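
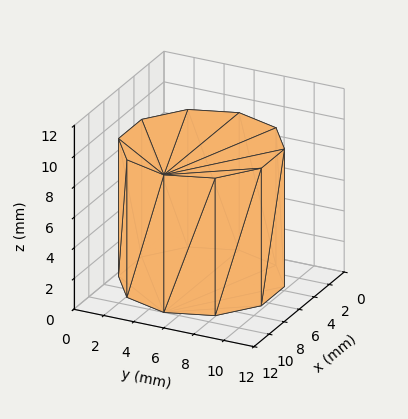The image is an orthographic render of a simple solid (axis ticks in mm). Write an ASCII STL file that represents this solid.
Reading the render: the shape is a regular 10-sided prism (a cylinder approximated with 10 flat sides), circumscribed radius ≈ 5 mm, height ≈ 9 mm (dimensions read to the nearest mm from the axis ticks). For the STL, each face is triangulated and given an outward normal.

solid part
  facet normal 0.0000 0.0000 -1.0000
    outer loop
      vertex 6.545 9.755 0.000
      vertex 9.045 7.939 0.000
      vertex 10.000 5.000 0.000
    endloop
  endfacet
  facet normal 0.0000 0.0000 -1.0000
    outer loop
      vertex 3.455 9.755 0.000
      vertex 6.545 9.755 0.000
      vertex 10.000 5.000 0.000
    endloop
  endfacet
  facet normal 0.0000 0.0000 -1.0000
    outer loop
      vertex 0.955 7.939 0.000
      vertex 3.455 9.755 0.000
      vertex 10.000 5.000 0.000
    endloop
  endfacet
  facet normal 0.0000 0.0000 -1.0000
    outer loop
      vertex 0.000 5.000 0.000
      vertex 0.955 7.939 0.000
      vertex 10.000 5.000 0.000
    endloop
  endfacet
  facet normal 0.0000 0.0000 -1.0000
    outer loop
      vertex 0.955 2.061 0.000
      vertex 0.000 5.000 0.000
      vertex 10.000 5.000 0.000
    endloop
  endfacet
  facet normal 0.0000 0.0000 -1.0000
    outer loop
      vertex 3.455 0.245 0.000
      vertex 0.955 2.061 0.000
      vertex 10.000 5.000 0.000
    endloop
  endfacet
  facet normal 0.0000 0.0000 -1.0000
    outer loop
      vertex 6.545 0.245 0.000
      vertex 3.455 0.245 0.000
      vertex 10.000 5.000 0.000
    endloop
  endfacet
  facet normal 0.0000 0.0000 -1.0000
    outer loop
      vertex 9.045 2.061 0.000
      vertex 6.545 0.245 0.000
      vertex 10.000 5.000 0.000
    endloop
  endfacet
  facet normal 0.0000 0.0000 1.0000
    outer loop
      vertex 10.000 5.000 9.000
      vertex 9.045 7.939 9.000
      vertex 6.545 9.755 9.000
    endloop
  endfacet
  facet normal 0.0000 0.0000 1.0000
    outer loop
      vertex 10.000 5.000 9.000
      vertex 6.545 9.755 9.000
      vertex 3.455 9.755 9.000
    endloop
  endfacet
  facet normal 0.0000 0.0000 1.0000
    outer loop
      vertex 10.000 5.000 9.000
      vertex 3.455 9.755 9.000
      vertex 0.955 7.939 9.000
    endloop
  endfacet
  facet normal 0.0000 0.0000 1.0000
    outer loop
      vertex 10.000 5.000 9.000
      vertex 0.955 7.939 9.000
      vertex 0.000 5.000 9.000
    endloop
  endfacet
  facet normal 0.0000 0.0000 1.0000
    outer loop
      vertex 10.000 5.000 9.000
      vertex 0.000 5.000 9.000
      vertex 0.955 2.061 9.000
    endloop
  endfacet
  facet normal 0.0000 0.0000 1.0000
    outer loop
      vertex 10.000 5.000 9.000
      vertex 0.955 2.061 9.000
      vertex 3.455 0.245 9.000
    endloop
  endfacet
  facet normal 0.0000 0.0000 1.0000
    outer loop
      vertex 10.000 5.000 9.000
      vertex 3.455 0.245 9.000
      vertex 6.545 0.245 9.000
    endloop
  endfacet
  facet normal 0.0000 0.0000 1.0000
    outer loop
      vertex 10.000 5.000 9.000
      vertex 6.545 0.245 9.000
      vertex 9.045 2.061 9.000
    endloop
  endfacet
  facet normal 0.9511 0.3090 0.0000
    outer loop
      vertex 10.000 5.000 0.000
      vertex 9.045 7.939 0.000
      vertex 9.045 7.939 9.000
    endloop
  endfacet
  facet normal 0.9511 0.3090 0.0000
    outer loop
      vertex 10.000 5.000 0.000
      vertex 9.045 7.939 9.000
      vertex 10.000 5.000 9.000
    endloop
  endfacet
  facet normal 0.5877 0.8091 0.0000
    outer loop
      vertex 9.045 7.939 0.000
      vertex 6.545 9.755 0.000
      vertex 6.545 9.755 9.000
    endloop
  endfacet
  facet normal 0.5877 0.8091 0.0000
    outer loop
      vertex 9.045 7.939 0.000
      vertex 6.545 9.755 9.000
      vertex 9.045 7.939 9.000
    endloop
  endfacet
  facet normal 0.0000 1.0000 0.0000
    outer loop
      vertex 6.545 9.755 0.000
      vertex 3.455 9.755 0.000
      vertex 3.455 9.755 9.000
    endloop
  endfacet
  facet normal 0.0000 1.0000 0.0000
    outer loop
      vertex 6.545 9.755 0.000
      vertex 3.455 9.755 9.000
      vertex 6.545 9.755 9.000
    endloop
  endfacet
  facet normal -0.5877 0.8091 0.0000
    outer loop
      vertex 3.455 9.755 0.000
      vertex 0.955 7.939 0.000
      vertex 0.955 7.939 9.000
    endloop
  endfacet
  facet normal -0.5877 0.8091 0.0000
    outer loop
      vertex 3.455 9.755 0.000
      vertex 0.955 7.939 9.000
      vertex 3.455 9.755 9.000
    endloop
  endfacet
  facet normal -0.9511 0.3090 0.0000
    outer loop
      vertex 0.955 7.939 0.000
      vertex 0.000 5.000 0.000
      vertex 0.000 5.000 9.000
    endloop
  endfacet
  facet normal -0.9511 0.3090 0.0000
    outer loop
      vertex 0.955 7.939 0.000
      vertex 0.000 5.000 9.000
      vertex 0.955 7.939 9.000
    endloop
  endfacet
  facet normal -0.9511 -0.3090 0.0000
    outer loop
      vertex 0.000 5.000 0.000
      vertex 0.955 2.061 0.000
      vertex 0.955 2.061 9.000
    endloop
  endfacet
  facet normal -0.9511 -0.3090 0.0000
    outer loop
      vertex 0.000 5.000 0.000
      vertex 0.955 2.061 9.000
      vertex 0.000 5.000 9.000
    endloop
  endfacet
  facet normal -0.5877 -0.8091 0.0000
    outer loop
      vertex 0.955 2.061 0.000
      vertex 3.455 0.245 0.000
      vertex 3.455 0.245 9.000
    endloop
  endfacet
  facet normal -0.5877 -0.8091 0.0000
    outer loop
      vertex 0.955 2.061 0.000
      vertex 3.455 0.245 9.000
      vertex 0.955 2.061 9.000
    endloop
  endfacet
  facet normal 0.0000 -1.0000 0.0000
    outer loop
      vertex 3.455 0.245 0.000
      vertex 6.545 0.245 0.000
      vertex 6.545 0.245 9.000
    endloop
  endfacet
  facet normal 0.0000 -1.0000 0.0000
    outer loop
      vertex 3.455 0.245 0.000
      vertex 6.545 0.245 9.000
      vertex 3.455 0.245 9.000
    endloop
  endfacet
  facet normal 0.5877 -0.8091 0.0000
    outer loop
      vertex 6.545 0.245 0.000
      vertex 9.045 2.061 0.000
      vertex 9.045 2.061 9.000
    endloop
  endfacet
  facet normal 0.5877 -0.8091 0.0000
    outer loop
      vertex 6.545 0.245 0.000
      vertex 9.045 2.061 9.000
      vertex 6.545 0.245 9.000
    endloop
  endfacet
  facet normal 0.9511 -0.3090 0.0000
    outer loop
      vertex 9.045 2.061 0.000
      vertex 10.000 5.000 0.000
      vertex 10.000 5.000 9.000
    endloop
  endfacet
  facet normal 0.9511 -0.3090 0.0000
    outer loop
      vertex 9.045 2.061 0.000
      vertex 10.000 5.000 9.000
      vertex 9.045 2.061 9.000
    endloop
  endfacet
endsolid part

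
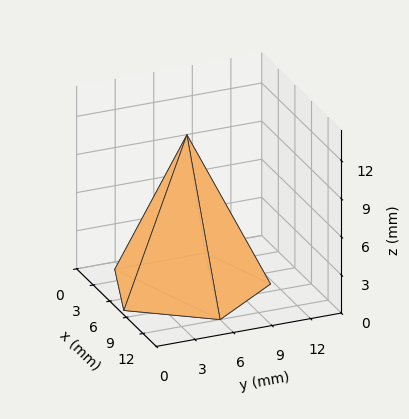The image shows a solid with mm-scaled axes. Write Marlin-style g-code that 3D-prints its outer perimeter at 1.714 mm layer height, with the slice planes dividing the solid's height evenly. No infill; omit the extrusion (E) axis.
Reading the render: the shape is a regular 5-sided pyramid, base circumscribed radius ≈ 6 mm, apex at z ≈ 12 mm (dimensions read to the nearest mm from the axis ticks). For the g-code, the solid's height is divided into equal slices at the stated Δz and each level perimeter traced with G1 moves after a G0 lift.

; perimeter-only toolpath
G21 ; units = mm
G90 ; absolute positioning
G28 ; home
; layer 1
G0 Z1.714
G0 X11.143 Y6.000
G1 X7.589 Y10.891
G1 X1.839 Y9.023
G1 X1.839 Y2.977
G1 X7.589 Y1.109
G1 X11.143 Y6.000
; layer 2
G0 Z3.429
G0 X10.286 Y6.000
G1 X7.324 Y10.076
G1 X2.533 Y8.519
G1 X2.533 Y3.481
G1 X7.324 Y1.924
G1 X10.286 Y6.000
; layer 3
G0 Z5.143
G0 X9.429 Y6.000
G1 X7.059 Y9.261
G1 X3.226 Y8.015
G1 X3.226 Y3.985
G1 X7.059 Y2.739
G1 X9.429 Y6.000
; layer 4
G0 Z6.857
G0 X8.571 Y6.000
G1 X6.795 Y8.445
G1 X3.920 Y7.512
G1 X3.920 Y4.488
G1 X6.795 Y3.555
G1 X8.571 Y6.000
; layer 5
G0 Z8.571
G0 X7.714 Y6.000
G1 X6.530 Y7.630
G1 X4.613 Y7.008
G1 X4.613 Y4.992
G1 X6.530 Y4.370
G1 X7.714 Y6.000
; layer 6
G0 Z10.286
G0 X6.857 Y6.000
G1 X6.265 Y6.815
G1 X5.307 Y6.504
G1 X5.307 Y5.496
G1 X6.265 Y5.185
G1 X6.857 Y6.000
M2 ; end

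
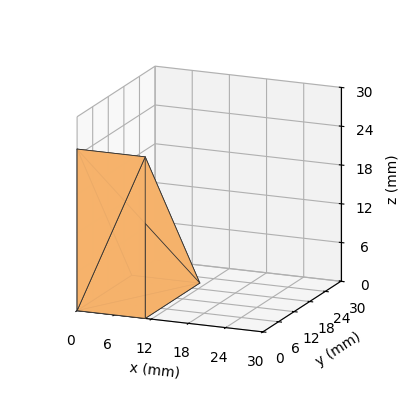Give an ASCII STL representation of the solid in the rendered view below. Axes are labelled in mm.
Reading the render: the shape is a wedge (ramp): 11 × 21 mm base, rising to 25 mm along the y=0 edge and sloping linearly to z=0 at y=21 (dimensions read to the nearest mm from the axis ticks). For the STL, each face is triangulated and given an outward normal.

solid part
  facet normal 0.0000 0.0000 -1.0000
    outer loop
      vertex 11.0 21.0 0.0
      vertex 11.0 0.0 0.0
      vertex 0.0 0.0 0.0
    endloop
  endfacet
  facet normal 0.0000 0.0000 -1.0000
    outer loop
      vertex 0.0 21.0 0.0
      vertex 11.0 21.0 0.0
      vertex 0.0 0.0 0.0
    endloop
  endfacet
  facet normal 0.0000 -1.0000 0.0000
    outer loop
      vertex 0.0 0.0 0.0
      vertex 11.0 0.0 0.0
      vertex 11.0 0.0 25.0
    endloop
  endfacet
  facet normal 0.0000 -1.0000 0.0000
    outer loop
      vertex 0.0 0.0 0.0
      vertex 11.0 0.0 25.0
      vertex 0.0 0.0 25.0
    endloop
  endfacet
  facet normal 0.0000 0.7657 0.6432
    outer loop
      vertex 0.0 0.0 25.0
      vertex 11.0 0.0 25.0
      vertex 11.0 21.0 0.0
    endloop
  endfacet
  facet normal 0.0000 0.7657 0.6432
    outer loop
      vertex 0.0 0.0 25.0
      vertex 11.0 21.0 0.0
      vertex 0.0 21.0 0.0
    endloop
  endfacet
  facet normal -1.0000 0.0000 0.0000
    outer loop
      vertex 0.0 0.0 25.0
      vertex 0.0 21.0 0.0
      vertex 0.0 0.0 0.0
    endloop
  endfacet
  facet normal 1.0000 0.0000 0.0000
    outer loop
      vertex 11.0 0.0 0.0
      vertex 11.0 21.0 0.0
      vertex 11.0 0.0 25.0
    endloop
  endfacet
endsolid part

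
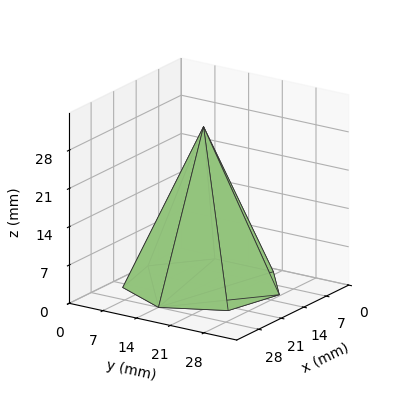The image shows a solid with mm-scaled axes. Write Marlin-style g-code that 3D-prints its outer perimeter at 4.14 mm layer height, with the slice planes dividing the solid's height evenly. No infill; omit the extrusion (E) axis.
Reading the render: the shape is a regular 7-sided pyramid, base circumscribed radius ≈ 14 mm, apex at z ≈ 29 mm (dimensions read to the nearest mm from the axis ticks). For the g-code, the solid's height is divided into equal slices at the stated Δz and each level perimeter traced with G1 moves after a G0 lift.

; perimeter-only toolpath
G21 ; units = mm
G90 ; absolute positioning
G28 ; home
; layer 1
G0 Z4.14
G0 X26.00 Y14.00
G1 X21.48 Y23.39
G1 X11.33 Y25.70
G1 X3.19 Y19.20
G1 X3.19 Y8.80
G1 X11.33 Y2.30
G1 X21.48 Y4.61
G1 X26.00 Y14.00
; layer 2
G0 Z8.29
G0 X24.00 Y14.00
G1 X20.24 Y21.82
G1 X11.77 Y23.75
G1 X4.99 Y18.34
G1 X4.99 Y9.66
G1 X11.77 Y4.25
G1 X20.24 Y6.18
G1 X24.00 Y14.00
; layer 3
G0 Z12.43
G0 X22.00 Y14.00
G1 X18.99 Y20.26
G1 X12.22 Y21.80
G1 X6.79 Y17.47
G1 X6.79 Y10.53
G1 X12.22 Y6.20
G1 X18.99 Y7.74
G1 X22.00 Y14.00
; layer 4
G0 Z16.57
G0 X20.00 Y14.00
G1 X17.74 Y18.69
G1 X12.66 Y19.85
G1 X8.60 Y16.60
G1 X8.60 Y11.40
G1 X12.66 Y8.15
G1 X17.74 Y9.31
G1 X20.00 Y14.00
; layer 5
G0 Z20.71
G0 X18.00 Y14.00
G1 X16.49 Y17.13
G1 X13.11 Y17.90
G1 X10.40 Y15.73
G1 X10.40 Y12.27
G1 X13.11 Y10.10
G1 X16.49 Y10.87
G1 X18.00 Y14.00
; layer 6
G0 Z24.86
G0 X16.00 Y14.00
G1 X15.25 Y15.56
G1 X13.55 Y15.95
G1 X12.20 Y14.87
G1 X12.20 Y13.13
G1 X13.55 Y12.05
G1 X15.25 Y12.44
G1 X16.00 Y14.00
M2 ; end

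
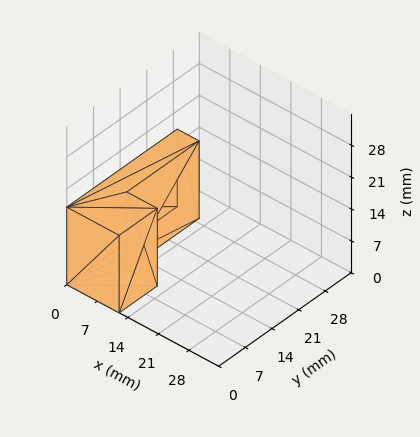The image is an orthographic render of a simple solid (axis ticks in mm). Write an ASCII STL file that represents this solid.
Reading the render: the shape is an L-shaped prism: outer 12 × 29 mm, arm thicknesses ≈ 10 mm (horizontal) and 5 mm (vertical), extruded 17 mm in z (dimensions read to the nearest mm from the axis ticks). For the STL, each face is triangulated and given an outward normal.

solid part
  facet normal 0.0000 0.0000 -1.0000
    outer loop
      vertex 12.0 10.0 0.0
      vertex 12.0 0.0 0.0
      vertex 0.0 0.0 0.0
    endloop
  endfacet
  facet normal 0.0000 0.0000 -1.0000
    outer loop
      vertex 5.0 10.0 0.0
      vertex 12.0 10.0 0.0
      vertex 0.0 0.0 0.0
    endloop
  endfacet
  facet normal 0.0000 0.0000 -1.0000
    outer loop
      vertex 5.0 29.0 0.0
      vertex 5.0 10.0 0.0
      vertex 0.0 0.0 0.0
    endloop
  endfacet
  facet normal 0.0000 0.0000 -1.0000
    outer loop
      vertex 0.0 29.0 0.0
      vertex 5.0 29.0 0.0
      vertex 0.0 0.0 0.0
    endloop
  endfacet
  facet normal 0.0000 0.0000 1.0000
    outer loop
      vertex 0.0 0.0 17.0
      vertex 12.0 0.0 17.0
      vertex 12.0 10.0 17.0
    endloop
  endfacet
  facet normal 0.0000 0.0000 1.0000
    outer loop
      vertex 0.0 0.0 17.0
      vertex 12.0 10.0 17.0
      vertex 5.0 10.0 17.0
    endloop
  endfacet
  facet normal 0.0000 0.0000 1.0000
    outer loop
      vertex 0.0 0.0 17.0
      vertex 5.0 10.0 17.0
      vertex 5.0 29.0 17.0
    endloop
  endfacet
  facet normal 0.0000 0.0000 1.0000
    outer loop
      vertex 0.0 0.0 17.0
      vertex 5.0 29.0 17.0
      vertex 0.0 29.0 17.0
    endloop
  endfacet
  facet normal 0.0000 -1.0000 0.0000
    outer loop
      vertex 0.0 0.0 0.0
      vertex 12.0 0.0 0.0
      vertex 12.0 0.0 17.0
    endloop
  endfacet
  facet normal 0.0000 -1.0000 0.0000
    outer loop
      vertex 0.0 0.0 0.0
      vertex 12.0 0.0 17.0
      vertex 0.0 0.0 17.0
    endloop
  endfacet
  facet normal 1.0000 0.0000 0.0000
    outer loop
      vertex 12.0 0.0 0.0
      vertex 12.0 10.0 0.0
      vertex 12.0 10.0 17.0
    endloop
  endfacet
  facet normal 1.0000 0.0000 0.0000
    outer loop
      vertex 12.0 0.0 0.0
      vertex 12.0 10.0 17.0
      vertex 12.0 0.0 17.0
    endloop
  endfacet
  facet normal 0.0000 1.0000 0.0000
    outer loop
      vertex 12.0 10.0 0.0
      vertex 5.0 10.0 0.0
      vertex 5.0 10.0 17.0
    endloop
  endfacet
  facet normal 0.0000 1.0000 0.0000
    outer loop
      vertex 12.0 10.0 0.0
      vertex 5.0 10.0 17.0
      vertex 12.0 10.0 17.0
    endloop
  endfacet
  facet normal 1.0000 0.0000 0.0000
    outer loop
      vertex 5.0 10.0 0.0
      vertex 5.0 29.0 0.0
      vertex 5.0 29.0 17.0
    endloop
  endfacet
  facet normal 1.0000 0.0000 0.0000
    outer loop
      vertex 5.0 10.0 0.0
      vertex 5.0 29.0 17.0
      vertex 5.0 10.0 17.0
    endloop
  endfacet
  facet normal 0.0000 1.0000 0.0000
    outer loop
      vertex 5.0 29.0 0.0
      vertex 0.0 29.0 0.0
      vertex 0.0 29.0 17.0
    endloop
  endfacet
  facet normal 0.0000 1.0000 0.0000
    outer loop
      vertex 5.0 29.0 0.0
      vertex 0.0 29.0 17.0
      vertex 5.0 29.0 17.0
    endloop
  endfacet
  facet normal -1.0000 0.0000 0.0000
    outer loop
      vertex 0.0 29.0 0.0
      vertex 0.0 0.0 0.0
      vertex 0.0 0.0 17.0
    endloop
  endfacet
  facet normal -1.0000 0.0000 0.0000
    outer loop
      vertex 0.0 29.0 0.0
      vertex 0.0 0.0 17.0
      vertex 0.0 29.0 17.0
    endloop
  endfacet
endsolid part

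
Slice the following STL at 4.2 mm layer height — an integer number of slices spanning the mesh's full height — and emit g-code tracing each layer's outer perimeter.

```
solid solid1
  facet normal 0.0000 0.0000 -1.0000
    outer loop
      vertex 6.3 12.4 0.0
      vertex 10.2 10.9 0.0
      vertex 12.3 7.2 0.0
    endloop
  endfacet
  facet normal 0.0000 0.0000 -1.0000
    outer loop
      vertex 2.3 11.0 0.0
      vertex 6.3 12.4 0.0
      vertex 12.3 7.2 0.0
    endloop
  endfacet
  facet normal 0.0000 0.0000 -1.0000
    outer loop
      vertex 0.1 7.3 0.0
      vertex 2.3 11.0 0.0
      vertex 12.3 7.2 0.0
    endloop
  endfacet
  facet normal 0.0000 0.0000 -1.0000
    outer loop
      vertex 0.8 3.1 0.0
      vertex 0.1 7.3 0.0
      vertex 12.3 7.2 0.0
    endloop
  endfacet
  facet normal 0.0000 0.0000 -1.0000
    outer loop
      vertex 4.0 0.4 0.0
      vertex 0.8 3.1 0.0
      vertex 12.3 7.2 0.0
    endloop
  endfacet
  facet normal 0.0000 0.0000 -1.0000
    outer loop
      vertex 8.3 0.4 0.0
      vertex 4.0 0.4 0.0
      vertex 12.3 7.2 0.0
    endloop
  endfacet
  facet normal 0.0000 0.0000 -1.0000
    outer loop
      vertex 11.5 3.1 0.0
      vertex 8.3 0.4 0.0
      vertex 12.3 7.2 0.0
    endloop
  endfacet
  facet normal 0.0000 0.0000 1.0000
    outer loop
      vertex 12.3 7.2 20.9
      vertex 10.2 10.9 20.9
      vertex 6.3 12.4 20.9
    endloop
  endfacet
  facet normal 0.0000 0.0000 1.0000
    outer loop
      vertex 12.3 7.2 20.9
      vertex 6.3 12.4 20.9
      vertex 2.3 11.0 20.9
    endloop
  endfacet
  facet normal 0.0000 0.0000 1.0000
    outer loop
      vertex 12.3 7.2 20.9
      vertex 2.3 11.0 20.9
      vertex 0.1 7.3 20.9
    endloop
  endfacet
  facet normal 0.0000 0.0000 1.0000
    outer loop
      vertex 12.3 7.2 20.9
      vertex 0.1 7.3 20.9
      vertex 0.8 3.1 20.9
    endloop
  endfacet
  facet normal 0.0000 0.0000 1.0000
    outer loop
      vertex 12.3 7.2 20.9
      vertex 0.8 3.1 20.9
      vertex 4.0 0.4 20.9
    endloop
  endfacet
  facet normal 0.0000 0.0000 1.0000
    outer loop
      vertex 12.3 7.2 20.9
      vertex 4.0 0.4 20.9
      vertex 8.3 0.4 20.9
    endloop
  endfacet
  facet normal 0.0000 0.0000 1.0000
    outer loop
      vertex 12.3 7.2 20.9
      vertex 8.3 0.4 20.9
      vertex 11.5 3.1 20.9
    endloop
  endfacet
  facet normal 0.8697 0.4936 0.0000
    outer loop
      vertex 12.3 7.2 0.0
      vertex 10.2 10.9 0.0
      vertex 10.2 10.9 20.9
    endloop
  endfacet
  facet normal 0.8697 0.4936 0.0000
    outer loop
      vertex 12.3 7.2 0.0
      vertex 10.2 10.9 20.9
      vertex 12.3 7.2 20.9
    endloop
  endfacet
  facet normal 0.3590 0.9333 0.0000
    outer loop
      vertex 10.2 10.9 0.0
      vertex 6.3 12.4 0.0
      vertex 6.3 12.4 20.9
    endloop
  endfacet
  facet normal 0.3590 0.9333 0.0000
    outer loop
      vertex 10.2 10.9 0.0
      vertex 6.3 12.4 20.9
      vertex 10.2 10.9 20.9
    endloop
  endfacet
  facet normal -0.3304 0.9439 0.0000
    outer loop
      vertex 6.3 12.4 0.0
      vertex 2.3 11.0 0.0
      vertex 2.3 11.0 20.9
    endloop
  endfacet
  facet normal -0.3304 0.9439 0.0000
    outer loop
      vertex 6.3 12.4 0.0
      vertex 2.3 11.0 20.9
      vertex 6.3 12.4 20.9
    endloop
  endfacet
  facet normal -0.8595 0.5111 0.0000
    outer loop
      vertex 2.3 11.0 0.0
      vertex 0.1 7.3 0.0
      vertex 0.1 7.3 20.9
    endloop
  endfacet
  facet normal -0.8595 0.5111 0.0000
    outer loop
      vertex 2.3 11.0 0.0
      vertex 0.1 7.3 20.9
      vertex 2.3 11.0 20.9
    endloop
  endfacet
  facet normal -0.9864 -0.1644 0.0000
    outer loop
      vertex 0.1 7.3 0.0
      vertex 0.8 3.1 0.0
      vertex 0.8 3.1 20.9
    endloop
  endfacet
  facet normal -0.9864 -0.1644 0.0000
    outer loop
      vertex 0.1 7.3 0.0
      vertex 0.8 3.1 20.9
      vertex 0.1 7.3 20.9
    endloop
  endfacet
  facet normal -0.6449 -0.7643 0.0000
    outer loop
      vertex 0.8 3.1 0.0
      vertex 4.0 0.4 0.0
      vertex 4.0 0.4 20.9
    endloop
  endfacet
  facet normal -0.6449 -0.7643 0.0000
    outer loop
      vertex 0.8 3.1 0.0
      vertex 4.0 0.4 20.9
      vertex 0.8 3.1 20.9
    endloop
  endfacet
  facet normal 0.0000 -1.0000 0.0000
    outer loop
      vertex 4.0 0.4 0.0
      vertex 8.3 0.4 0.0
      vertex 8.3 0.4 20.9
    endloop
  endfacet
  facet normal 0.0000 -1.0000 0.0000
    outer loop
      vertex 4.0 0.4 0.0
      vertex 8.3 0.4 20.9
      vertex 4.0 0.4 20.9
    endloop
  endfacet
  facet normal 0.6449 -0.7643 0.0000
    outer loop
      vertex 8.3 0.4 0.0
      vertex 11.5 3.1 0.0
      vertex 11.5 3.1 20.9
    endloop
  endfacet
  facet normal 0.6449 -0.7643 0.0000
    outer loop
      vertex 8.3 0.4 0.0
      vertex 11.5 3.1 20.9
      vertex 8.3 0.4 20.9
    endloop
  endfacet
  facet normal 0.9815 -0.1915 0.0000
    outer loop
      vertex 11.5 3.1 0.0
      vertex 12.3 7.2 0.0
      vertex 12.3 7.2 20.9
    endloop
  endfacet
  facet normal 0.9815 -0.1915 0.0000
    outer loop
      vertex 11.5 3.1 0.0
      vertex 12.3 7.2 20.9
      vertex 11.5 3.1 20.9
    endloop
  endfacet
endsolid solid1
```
; perimeter-only toolpath
G21 ; units = mm
G90 ; absolute positioning
G28 ; home
; layer 1
G0 Z4.2
G0 X12.3 Y7.2
G1 X10.2 Y10.9
G1 X6.3 Y12.4
G1 X2.3 Y11.0
G1 X0.1 Y7.3
G1 X0.8 Y3.1
G1 X4.0 Y0.4
G1 X8.3 Y0.4
G1 X11.5 Y3.1
G1 X12.3 Y7.2
; layer 2
G0 Z8.4
G0 X12.3 Y7.2
G1 X10.2 Y10.9
G1 X6.3 Y12.4
G1 X2.3 Y11.0
G1 X0.1 Y7.3
G1 X0.8 Y3.1
G1 X4.0 Y0.4
G1 X8.3 Y0.4
G1 X11.5 Y3.1
G1 X12.3 Y7.2
; layer 3
G0 Z12.5
G0 X12.3 Y7.2
G1 X10.2 Y10.9
G1 X6.3 Y12.4
G1 X2.3 Y11.0
G1 X0.1 Y7.3
G1 X0.8 Y3.1
G1 X4.0 Y0.4
G1 X8.3 Y0.4
G1 X11.5 Y3.1
G1 X12.3 Y7.2
; layer 4
G0 Z16.7
G0 X12.3 Y7.2
G1 X10.2 Y10.9
G1 X6.3 Y12.4
G1 X2.3 Y11.0
G1 X0.1 Y7.3
G1 X0.8 Y3.1
G1 X4.0 Y0.4
G1 X8.3 Y0.4
G1 X11.5 Y3.1
G1 X12.3 Y7.2
; layer 5
G0 Z20.9
G0 X12.3 Y7.2
G1 X10.2 Y10.9
G1 X6.3 Y12.4
G1 X2.3 Y11.0
G1 X0.1 Y7.3
G1 X0.8 Y3.1
G1 X4.0 Y0.4
G1 X8.3 Y0.4
G1 X11.5 Y3.1
G1 X12.3 Y7.2
M2 ; end

The solid is a regular 9-sided prism (a cylinder approximated with 9 flat sides), circumscribed radius ≈ 6.2 mm, height ≈ 20.9 mm. Slicing at Δz = 4.2 mm — 5 equal slices spanning the solid's height, so layer i sits at z = i·h/5 — gives 5 non-empty perimeters. Each is a 9-segment closed polygon; G0 lifts to the layer z and rapids to the start vertex, then G1 traces the edges.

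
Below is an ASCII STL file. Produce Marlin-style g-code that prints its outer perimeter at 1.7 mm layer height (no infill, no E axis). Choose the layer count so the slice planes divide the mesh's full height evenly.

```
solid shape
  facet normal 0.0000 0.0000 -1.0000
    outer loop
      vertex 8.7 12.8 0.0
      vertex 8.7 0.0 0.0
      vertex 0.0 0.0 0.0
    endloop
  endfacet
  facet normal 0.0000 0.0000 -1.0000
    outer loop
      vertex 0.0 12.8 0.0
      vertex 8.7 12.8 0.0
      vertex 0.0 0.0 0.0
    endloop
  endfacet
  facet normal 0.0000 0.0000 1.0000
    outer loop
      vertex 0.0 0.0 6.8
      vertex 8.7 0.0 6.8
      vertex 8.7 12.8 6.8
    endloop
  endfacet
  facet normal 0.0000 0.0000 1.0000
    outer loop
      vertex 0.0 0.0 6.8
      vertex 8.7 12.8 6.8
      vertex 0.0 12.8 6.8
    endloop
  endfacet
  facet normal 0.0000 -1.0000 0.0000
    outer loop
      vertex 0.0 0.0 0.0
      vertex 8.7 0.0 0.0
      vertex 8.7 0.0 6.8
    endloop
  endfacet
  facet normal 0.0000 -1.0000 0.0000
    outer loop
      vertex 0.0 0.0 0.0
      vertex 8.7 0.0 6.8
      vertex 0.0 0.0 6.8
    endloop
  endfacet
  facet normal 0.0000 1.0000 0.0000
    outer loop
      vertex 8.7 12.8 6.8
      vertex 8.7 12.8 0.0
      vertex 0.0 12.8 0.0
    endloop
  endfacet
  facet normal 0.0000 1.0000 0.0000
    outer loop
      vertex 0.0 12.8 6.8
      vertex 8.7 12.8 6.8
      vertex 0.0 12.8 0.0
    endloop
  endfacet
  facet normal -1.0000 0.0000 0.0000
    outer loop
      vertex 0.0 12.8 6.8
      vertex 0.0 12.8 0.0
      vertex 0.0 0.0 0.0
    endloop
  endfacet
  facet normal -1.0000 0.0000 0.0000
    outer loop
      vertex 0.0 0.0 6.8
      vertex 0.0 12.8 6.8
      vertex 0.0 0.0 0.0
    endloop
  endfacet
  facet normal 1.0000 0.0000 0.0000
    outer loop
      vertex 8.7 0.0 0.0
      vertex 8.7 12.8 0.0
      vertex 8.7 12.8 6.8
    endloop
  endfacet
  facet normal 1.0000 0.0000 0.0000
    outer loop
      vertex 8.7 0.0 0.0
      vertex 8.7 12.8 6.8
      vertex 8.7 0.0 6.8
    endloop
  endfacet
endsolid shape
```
; perimeter-only toolpath
G21 ; units = mm
G90 ; absolute positioning
G28 ; home
; layer 1
G0 Z1.7
G0 X0.0 Y0.0
G1 X8.7 Y0.0
G1 X8.7 Y12.8
G1 X0.0 Y12.8
G1 X0.0 Y0.0
; layer 2
G0 Z3.4
G0 X0.0 Y0.0
G1 X8.7 Y0.0
G1 X8.7 Y12.8
G1 X0.0 Y12.8
G1 X0.0 Y0.0
; layer 3
G0 Z5.1
G0 X0.0 Y0.0
G1 X8.7 Y0.0
G1 X8.7 Y12.8
G1 X0.0 Y12.8
G1 X0.0 Y0.0
; layer 4
G0 Z6.8
G0 X0.0 Y0.0
G1 X8.7 Y0.0
G1 X8.7 Y12.8
G1 X0.0 Y12.8
G1 X0.0 Y0.0
M2 ; end

The solid is a rectangular box, roughly 8.7 × 12.8 mm footprint and 6.8 mm tall. Slicing at Δz = 1.7 mm — 4 equal slices spanning the solid's height, so layer i sits at z = i·h/4 — gives 4 non-empty perimeters. Each is a 4-segment closed polygon; G0 lifts to the layer z and rapids to the start vertex, then G1 traces the edges.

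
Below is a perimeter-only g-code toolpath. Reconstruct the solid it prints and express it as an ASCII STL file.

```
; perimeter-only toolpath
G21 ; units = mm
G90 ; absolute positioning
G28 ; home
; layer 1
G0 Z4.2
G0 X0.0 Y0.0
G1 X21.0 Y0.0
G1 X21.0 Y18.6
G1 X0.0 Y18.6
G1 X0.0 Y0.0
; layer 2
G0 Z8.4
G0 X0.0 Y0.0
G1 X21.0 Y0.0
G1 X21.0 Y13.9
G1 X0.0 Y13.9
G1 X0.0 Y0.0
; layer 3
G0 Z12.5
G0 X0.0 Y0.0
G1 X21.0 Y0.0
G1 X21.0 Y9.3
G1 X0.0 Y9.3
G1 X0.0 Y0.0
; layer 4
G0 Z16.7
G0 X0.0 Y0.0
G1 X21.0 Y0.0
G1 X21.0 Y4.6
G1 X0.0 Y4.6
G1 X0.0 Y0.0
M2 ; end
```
solid part
  facet normal 0.0000 0.0000 -1.0000
    outer loop
      vertex 21.0 23.2 0.0
      vertex 21.0 0.0 0.0
      vertex 0.0 0.0 0.0
    endloop
  endfacet
  facet normal 0.0000 0.0000 -1.0000
    outer loop
      vertex 0.0 23.2 0.0
      vertex 21.0 23.2 0.0
      vertex 0.0 0.0 0.0
    endloop
  endfacet
  facet normal 0.0000 -1.0000 0.0000
    outer loop
      vertex 0.0 0.0 0.0
      vertex 21.0 0.0 0.0
      vertex 21.0 0.0 20.9
    endloop
  endfacet
  facet normal 0.0000 -1.0000 0.0000
    outer loop
      vertex 0.0 0.0 0.0
      vertex 21.0 0.0 20.9
      vertex 0.0 0.0 20.9
    endloop
  endfacet
  facet normal 0.0000 0.6693 0.7430
    outer loop
      vertex 0.0 0.0 20.9
      vertex 21.0 0.0 20.9
      vertex 21.0 23.2 0.0
    endloop
  endfacet
  facet normal 0.0000 0.6693 0.7430
    outer loop
      vertex 0.0 0.0 20.9
      vertex 21.0 23.2 0.0
      vertex 0.0 23.2 0.0
    endloop
  endfacet
  facet normal -1.0000 0.0000 0.0000
    outer loop
      vertex 0.0 0.0 20.9
      vertex 0.0 23.2 0.0
      vertex 0.0 0.0 0.0
    endloop
  endfacet
  facet normal 1.0000 0.0000 0.0000
    outer loop
      vertex 21.0 0.0 0.0
      vertex 21.0 23.2 0.0
      vertex 21.0 0.0 20.9
    endloop
  endfacet
endsolid part

The G0 Z moves step by Δz≈4.2 mm. The G1 loops shrink linearly with z, so the solid tapers from its base footprint up to z≈20.9. Closing with a flat bottom cap and the tapered top and triangulating gives 8 facets — a wedge (ramp): 21 × 23.2 mm base, rising to 20.9 mm along the y=0 edge and sloping linearly to z=0 at y=23.2.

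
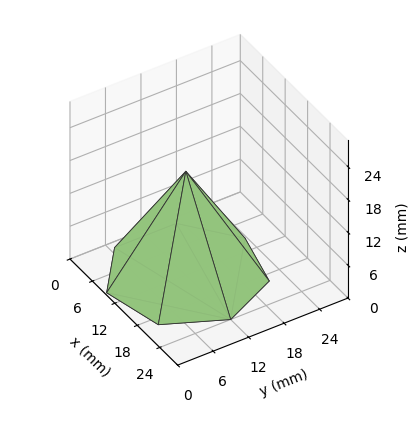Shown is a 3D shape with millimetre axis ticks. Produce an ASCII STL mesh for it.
Reading the render: the shape is a regular 7-sided pyramid, base circumscribed radius ≈ 12 mm, apex at z ≈ 19 mm (dimensions read to the nearest mm from the axis ticks). For the STL, each face is triangulated and given an outward normal.

solid part
  facet normal 0.0000 0.0000 -1.0000
    outer loop
      vertex 9.33 23.70 0.00
      vertex 19.48 21.38 0.00
      vertex 24.00 12.00 0.00
    endloop
  endfacet
  facet normal 0.0000 0.0000 -1.0000
    outer loop
      vertex 1.19 17.21 0.00
      vertex 9.33 23.70 0.00
      vertex 24.00 12.00 0.00
    endloop
  endfacet
  facet normal 0.0000 0.0000 -1.0000
    outer loop
      vertex 1.19 6.79 0.00
      vertex 1.19 17.21 0.00
      vertex 24.00 12.00 0.00
    endloop
  endfacet
  facet normal 0.0000 0.0000 -1.0000
    outer loop
      vertex 9.33 0.30 0.00
      vertex 1.19 6.79 0.00
      vertex 24.00 12.00 0.00
    endloop
  endfacet
  facet normal 0.0000 0.0000 -1.0000
    outer loop
      vertex 19.48 2.62 0.00
      vertex 9.33 0.30 0.00
      vertex 24.00 12.00 0.00
    endloop
  endfacet
  facet normal 0.7830 0.3773 0.4945
    outer loop
      vertex 24.00 12.00 0.00
      vertex 19.48 21.38 0.00
      vertex 12.00 12.00 19.00
    endloop
  endfacet
  facet normal 0.1937 0.8473 0.4945
    outer loop
      vertex 19.48 21.38 0.00
      vertex 9.33 23.70 0.00
      vertex 12.00 12.00 19.00
    endloop
  endfacet
  facet normal -0.5418 0.6796 0.4946
    outer loop
      vertex 9.33 23.70 0.00
      vertex 1.19 17.21 0.00
      vertex 12.00 12.00 19.00
    endloop
  endfacet
  facet normal -0.8692 0.0000 0.4945
    outer loop
      vertex 1.19 17.21 0.00
      vertex 1.19 6.79 0.00
      vertex 12.00 12.00 19.00
    endloop
  endfacet
  facet normal -0.5418 -0.6796 0.4946
    outer loop
      vertex 1.19 6.79 0.00
      vertex 9.33 0.30 0.00
      vertex 12.00 12.00 19.00
    endloop
  endfacet
  facet normal 0.1937 -0.8473 0.4945
    outer loop
      vertex 9.33 0.30 0.00
      vertex 19.48 2.62 0.00
      vertex 12.00 12.00 19.00
    endloop
  endfacet
  facet normal 0.7830 -0.3773 0.4945
    outer loop
      vertex 19.48 2.62 0.00
      vertex 24.00 12.00 0.00
      vertex 12.00 12.00 19.00
    endloop
  endfacet
endsolid part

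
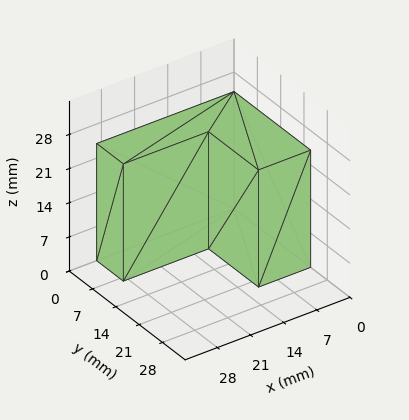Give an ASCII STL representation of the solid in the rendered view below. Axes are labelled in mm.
Reading the render: the shape is an L-shaped prism: outer 29 × 23 mm, arm thicknesses ≈ 8 mm (horizontal) and 11 mm (vertical), extruded 24 mm in z (dimensions read to the nearest mm from the axis ticks). For the STL, each face is triangulated and given an outward normal.

solid part
  facet normal 0.0000 0.0000 -1.0000
    outer loop
      vertex 29.00 8.00 0.00
      vertex 29.00 0.00 0.00
      vertex 0.00 0.00 0.00
    endloop
  endfacet
  facet normal 0.0000 0.0000 -1.0000
    outer loop
      vertex 11.00 8.00 0.00
      vertex 29.00 8.00 0.00
      vertex 0.00 0.00 0.00
    endloop
  endfacet
  facet normal 0.0000 0.0000 -1.0000
    outer loop
      vertex 11.00 23.00 0.00
      vertex 11.00 8.00 0.00
      vertex 0.00 0.00 0.00
    endloop
  endfacet
  facet normal 0.0000 0.0000 -1.0000
    outer loop
      vertex 0.00 23.00 0.00
      vertex 11.00 23.00 0.00
      vertex 0.00 0.00 0.00
    endloop
  endfacet
  facet normal 0.0000 0.0000 1.0000
    outer loop
      vertex 0.00 0.00 24.00
      vertex 29.00 0.00 24.00
      vertex 29.00 8.00 24.00
    endloop
  endfacet
  facet normal 0.0000 0.0000 1.0000
    outer loop
      vertex 0.00 0.00 24.00
      vertex 29.00 8.00 24.00
      vertex 11.00 8.00 24.00
    endloop
  endfacet
  facet normal 0.0000 0.0000 1.0000
    outer loop
      vertex 0.00 0.00 24.00
      vertex 11.00 8.00 24.00
      vertex 11.00 23.00 24.00
    endloop
  endfacet
  facet normal 0.0000 0.0000 1.0000
    outer loop
      vertex 0.00 0.00 24.00
      vertex 11.00 23.00 24.00
      vertex 0.00 23.00 24.00
    endloop
  endfacet
  facet normal 0.0000 -1.0000 0.0000
    outer loop
      vertex 0.00 0.00 0.00
      vertex 29.00 0.00 0.00
      vertex 29.00 0.00 24.00
    endloop
  endfacet
  facet normal 0.0000 -1.0000 0.0000
    outer loop
      vertex 0.00 0.00 0.00
      vertex 29.00 0.00 24.00
      vertex 0.00 0.00 24.00
    endloop
  endfacet
  facet normal 1.0000 0.0000 0.0000
    outer loop
      vertex 29.00 0.00 0.00
      vertex 29.00 8.00 0.00
      vertex 29.00 8.00 24.00
    endloop
  endfacet
  facet normal 1.0000 0.0000 0.0000
    outer loop
      vertex 29.00 0.00 0.00
      vertex 29.00 8.00 24.00
      vertex 29.00 0.00 24.00
    endloop
  endfacet
  facet normal 0.0000 1.0000 0.0000
    outer loop
      vertex 29.00 8.00 0.00
      vertex 11.00 8.00 0.00
      vertex 11.00 8.00 24.00
    endloop
  endfacet
  facet normal 0.0000 1.0000 0.0000
    outer loop
      vertex 29.00 8.00 0.00
      vertex 11.00 8.00 24.00
      vertex 29.00 8.00 24.00
    endloop
  endfacet
  facet normal 1.0000 0.0000 0.0000
    outer loop
      vertex 11.00 8.00 0.00
      vertex 11.00 23.00 0.00
      vertex 11.00 23.00 24.00
    endloop
  endfacet
  facet normal 1.0000 0.0000 0.0000
    outer loop
      vertex 11.00 8.00 0.00
      vertex 11.00 23.00 24.00
      vertex 11.00 8.00 24.00
    endloop
  endfacet
  facet normal 0.0000 1.0000 0.0000
    outer loop
      vertex 11.00 23.00 0.00
      vertex 0.00 23.00 0.00
      vertex 0.00 23.00 24.00
    endloop
  endfacet
  facet normal 0.0000 1.0000 0.0000
    outer loop
      vertex 11.00 23.00 0.00
      vertex 0.00 23.00 24.00
      vertex 11.00 23.00 24.00
    endloop
  endfacet
  facet normal -1.0000 0.0000 0.0000
    outer loop
      vertex 0.00 23.00 0.00
      vertex 0.00 0.00 0.00
      vertex 0.00 0.00 24.00
    endloop
  endfacet
  facet normal -1.0000 0.0000 0.0000
    outer loop
      vertex 0.00 23.00 0.00
      vertex 0.00 0.00 24.00
      vertex 0.00 23.00 24.00
    endloop
  endfacet
endsolid part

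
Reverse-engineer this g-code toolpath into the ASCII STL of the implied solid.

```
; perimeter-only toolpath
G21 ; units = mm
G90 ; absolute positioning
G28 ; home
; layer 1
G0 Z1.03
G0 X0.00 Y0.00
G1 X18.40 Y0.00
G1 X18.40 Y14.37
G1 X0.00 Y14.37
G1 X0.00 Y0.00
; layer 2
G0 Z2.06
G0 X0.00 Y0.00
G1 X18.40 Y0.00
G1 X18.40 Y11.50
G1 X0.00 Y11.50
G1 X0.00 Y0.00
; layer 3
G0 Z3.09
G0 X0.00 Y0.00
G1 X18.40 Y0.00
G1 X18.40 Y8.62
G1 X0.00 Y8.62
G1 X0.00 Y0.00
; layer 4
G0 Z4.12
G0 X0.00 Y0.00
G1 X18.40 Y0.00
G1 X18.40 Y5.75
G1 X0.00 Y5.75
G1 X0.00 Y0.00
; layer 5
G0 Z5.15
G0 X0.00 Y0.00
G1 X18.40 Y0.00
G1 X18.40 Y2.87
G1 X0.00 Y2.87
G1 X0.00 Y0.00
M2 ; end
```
solid part
  facet normal 0.0000 0.0000 -1.0000
    outer loop
      vertex 18.40 17.25 0.00
      vertex 18.40 0.00 0.00
      vertex 0.00 0.00 0.00
    endloop
  endfacet
  facet normal 0.0000 0.0000 -1.0000
    outer loop
      vertex 0.00 17.25 0.00
      vertex 18.40 17.25 0.00
      vertex 0.00 0.00 0.00
    endloop
  endfacet
  facet normal 0.0000 -1.0000 0.0000
    outer loop
      vertex 0.00 0.00 0.00
      vertex 18.40 0.00 0.00
      vertex 18.40 0.00 6.18
    endloop
  endfacet
  facet normal 0.0000 -1.0000 0.0000
    outer loop
      vertex 0.00 0.00 0.00
      vertex 18.40 0.00 6.18
      vertex 0.00 0.00 6.18
    endloop
  endfacet
  facet normal 0.0000 0.3373 0.9414
    outer loop
      vertex 0.00 0.00 6.18
      vertex 18.40 0.00 6.18
      vertex 18.40 17.25 0.00
    endloop
  endfacet
  facet normal 0.0000 0.3373 0.9414
    outer loop
      vertex 0.00 0.00 6.18
      vertex 18.40 17.25 0.00
      vertex 0.00 17.25 0.00
    endloop
  endfacet
  facet normal -1.0000 0.0000 0.0000
    outer loop
      vertex 0.00 0.00 6.18
      vertex 0.00 17.25 0.00
      vertex 0.00 0.00 0.00
    endloop
  endfacet
  facet normal 1.0000 0.0000 0.0000
    outer loop
      vertex 18.40 0.00 0.00
      vertex 18.40 17.25 0.00
      vertex 18.40 0.00 6.18
    endloop
  endfacet
endsolid part

The G0 Z moves step by Δz≈1.03 mm. The G1 loops shrink linearly with z, so the solid tapers from its base footprint up to z≈6.18. Closing with a flat bottom cap and the tapered top and triangulating gives 8 facets — a wedge (ramp): 18.4 × 17.2 mm base, rising to 6.18 mm along the y=0 edge and sloping linearly to z=0 at y=17.2.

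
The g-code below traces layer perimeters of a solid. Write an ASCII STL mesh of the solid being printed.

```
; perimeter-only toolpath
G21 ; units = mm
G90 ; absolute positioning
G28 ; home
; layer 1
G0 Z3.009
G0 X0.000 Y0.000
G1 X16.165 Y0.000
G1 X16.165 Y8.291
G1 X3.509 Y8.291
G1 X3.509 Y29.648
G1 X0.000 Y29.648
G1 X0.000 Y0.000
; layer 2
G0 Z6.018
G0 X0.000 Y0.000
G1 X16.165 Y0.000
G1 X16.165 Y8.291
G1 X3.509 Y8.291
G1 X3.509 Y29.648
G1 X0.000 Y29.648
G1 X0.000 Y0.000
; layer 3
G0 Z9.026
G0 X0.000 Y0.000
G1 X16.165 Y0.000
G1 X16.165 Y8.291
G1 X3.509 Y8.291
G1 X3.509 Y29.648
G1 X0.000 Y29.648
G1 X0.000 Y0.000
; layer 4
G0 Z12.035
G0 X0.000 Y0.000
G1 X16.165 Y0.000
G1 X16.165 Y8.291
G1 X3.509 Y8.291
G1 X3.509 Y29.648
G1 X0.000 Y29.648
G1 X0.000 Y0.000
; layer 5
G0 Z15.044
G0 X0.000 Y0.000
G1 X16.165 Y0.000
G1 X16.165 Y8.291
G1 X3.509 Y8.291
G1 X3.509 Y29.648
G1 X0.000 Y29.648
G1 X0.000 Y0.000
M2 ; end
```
solid part
  facet normal 0.0000 0.0000 -1.0000
    outer loop
      vertex 16.165 8.291 0.000
      vertex 16.165 0.000 0.000
      vertex 0.000 0.000 0.000
    endloop
  endfacet
  facet normal 0.0000 0.0000 -1.0000
    outer loop
      vertex 3.509 8.291 0.000
      vertex 16.165 8.291 0.000
      vertex 0.000 0.000 0.000
    endloop
  endfacet
  facet normal 0.0000 0.0000 -1.0000
    outer loop
      vertex 3.509 29.648 0.000
      vertex 3.509 8.291 0.000
      vertex 0.000 0.000 0.000
    endloop
  endfacet
  facet normal 0.0000 0.0000 -1.0000
    outer loop
      vertex 0.000 29.648 0.000
      vertex 3.509 29.648 0.000
      vertex 0.000 0.000 0.000
    endloop
  endfacet
  facet normal 0.0000 0.0000 1.0000
    outer loop
      vertex 0.000 0.000 15.044
      vertex 16.165 0.000 15.044
      vertex 16.165 8.291 15.044
    endloop
  endfacet
  facet normal 0.0000 0.0000 1.0000
    outer loop
      vertex 0.000 0.000 15.044
      vertex 16.165 8.291 15.044
      vertex 3.509 8.291 15.044
    endloop
  endfacet
  facet normal 0.0000 0.0000 1.0000
    outer loop
      vertex 0.000 0.000 15.044
      vertex 3.509 8.291 15.044
      vertex 3.509 29.648 15.044
    endloop
  endfacet
  facet normal 0.0000 0.0000 1.0000
    outer loop
      vertex 0.000 0.000 15.044
      vertex 3.509 29.648 15.044
      vertex 0.000 29.648 15.044
    endloop
  endfacet
  facet normal 0.0000 -1.0000 0.0000
    outer loop
      vertex 0.000 0.000 0.000
      vertex 16.165 0.000 0.000
      vertex 16.165 0.000 15.044
    endloop
  endfacet
  facet normal 0.0000 -1.0000 0.0000
    outer loop
      vertex 0.000 0.000 0.000
      vertex 16.165 0.000 15.044
      vertex 0.000 0.000 15.044
    endloop
  endfacet
  facet normal 1.0000 0.0000 0.0000
    outer loop
      vertex 16.165 0.000 0.000
      vertex 16.165 8.291 0.000
      vertex 16.165 8.291 15.044
    endloop
  endfacet
  facet normal 1.0000 0.0000 0.0000
    outer loop
      vertex 16.165 0.000 0.000
      vertex 16.165 8.291 15.044
      vertex 16.165 0.000 15.044
    endloop
  endfacet
  facet normal 0.0000 1.0000 0.0000
    outer loop
      vertex 16.165 8.291 0.000
      vertex 3.509 8.291 0.000
      vertex 3.509 8.291 15.044
    endloop
  endfacet
  facet normal 0.0000 1.0000 0.0000
    outer loop
      vertex 16.165 8.291 0.000
      vertex 3.509 8.291 15.044
      vertex 16.165 8.291 15.044
    endloop
  endfacet
  facet normal 1.0000 0.0000 0.0000
    outer loop
      vertex 3.509 8.291 0.000
      vertex 3.509 29.648 0.000
      vertex 3.509 29.648 15.044
    endloop
  endfacet
  facet normal 1.0000 0.0000 0.0000
    outer loop
      vertex 3.509 8.291 0.000
      vertex 3.509 29.648 15.044
      vertex 3.509 8.291 15.044
    endloop
  endfacet
  facet normal 0.0000 1.0000 0.0000
    outer loop
      vertex 3.509 29.648 0.000
      vertex 0.000 29.648 0.000
      vertex 0.000 29.648 15.044
    endloop
  endfacet
  facet normal 0.0000 1.0000 0.0000
    outer loop
      vertex 3.509 29.648 0.000
      vertex 0.000 29.648 15.044
      vertex 3.509 29.648 15.044
    endloop
  endfacet
  facet normal -1.0000 0.0000 0.0000
    outer loop
      vertex 0.000 29.648 0.000
      vertex 0.000 0.000 0.000
      vertex 0.000 0.000 15.044
    endloop
  endfacet
  facet normal -1.0000 0.0000 0.0000
    outer loop
      vertex 0.000 29.648 0.000
      vertex 0.000 0.000 15.044
      vertex 0.000 29.648 15.044
    endloop
  endfacet
endsolid part

The G0 Z moves step by Δz≈3.009 mm. Every layer's G1 loop is the same polygon, so the solid is a straight extrusion of it from z=0 to z≈15. Closing with flat bottom and top caps and triangulating gives 20 facets — an L-shaped prism: outer 16.2 × 29.6 mm, arm thicknesses ≈ 8.29 mm (horizontal) and 3.51 mm (vertical), extruded 15 mm in z.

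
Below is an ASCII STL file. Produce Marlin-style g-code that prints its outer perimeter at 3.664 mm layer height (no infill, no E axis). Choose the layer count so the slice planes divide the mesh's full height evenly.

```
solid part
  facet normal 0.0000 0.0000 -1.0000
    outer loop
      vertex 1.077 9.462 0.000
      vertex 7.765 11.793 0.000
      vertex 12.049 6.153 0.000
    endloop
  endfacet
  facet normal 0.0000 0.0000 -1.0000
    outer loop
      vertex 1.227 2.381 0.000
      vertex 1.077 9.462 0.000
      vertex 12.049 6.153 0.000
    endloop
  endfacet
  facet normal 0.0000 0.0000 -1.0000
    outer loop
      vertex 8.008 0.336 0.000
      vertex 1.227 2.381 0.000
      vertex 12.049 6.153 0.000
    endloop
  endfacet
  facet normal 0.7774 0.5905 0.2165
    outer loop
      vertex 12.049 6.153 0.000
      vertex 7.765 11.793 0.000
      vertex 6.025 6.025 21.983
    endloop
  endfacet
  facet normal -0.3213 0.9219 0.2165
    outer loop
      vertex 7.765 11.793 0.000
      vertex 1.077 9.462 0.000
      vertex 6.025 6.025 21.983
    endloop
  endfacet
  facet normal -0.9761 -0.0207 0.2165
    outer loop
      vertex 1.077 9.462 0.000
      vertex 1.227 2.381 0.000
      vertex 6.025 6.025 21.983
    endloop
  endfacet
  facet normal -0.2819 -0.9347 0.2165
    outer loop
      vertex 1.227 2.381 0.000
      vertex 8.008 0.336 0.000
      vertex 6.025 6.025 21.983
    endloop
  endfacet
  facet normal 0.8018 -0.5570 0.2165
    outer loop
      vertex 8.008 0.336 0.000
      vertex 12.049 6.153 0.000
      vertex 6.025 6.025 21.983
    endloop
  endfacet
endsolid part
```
; perimeter-only toolpath
G21 ; units = mm
G90 ; absolute positioning
G28 ; home
; layer 1
G0 Z3.664
G0 X11.045 Y6.132
G1 X7.475 Y10.832
G1 X1.902 Y8.889
G1 X2.027 Y2.988
G1 X7.677 Y1.284
G1 X11.045 Y6.132
; layer 2
G0 Z7.328
G0 X10.041 Y6.110
G1 X7.185 Y9.870
G1 X2.726 Y8.316
G1 X2.826 Y3.596
G1 X7.347 Y2.232
G1 X10.041 Y6.110
; layer 3
G0 Z10.992
G0 X9.037 Y6.089
G1 X6.895 Y8.909
G1 X3.551 Y7.744
G1 X3.626 Y4.203
G1 X7.016 Y3.181
G1 X9.037 Y6.089
; layer 4
G0 Z14.655
G0 X8.033 Y6.068
G1 X6.605 Y7.948
G1 X4.376 Y7.171
G1 X4.426 Y4.810
G1 X6.686 Y4.129
G1 X8.033 Y6.068
; layer 5
G0 Z18.319
G0 X7.029 Y6.046
G1 X6.315 Y6.986
G1 X5.200 Y6.598
G1 X5.225 Y5.418
G1 X6.356 Y5.077
G1 X7.029 Y6.046
M2 ; end

The solid is a regular 5-sided pyramid, base circumscribed radius ≈ 6.03 mm, apex at z ≈ 22 mm. Slicing at Δz = 3.664 mm — 6 equal slices spanning the solid's height, so layer i sits at z = i·h/6 — gives 5 non-empty perimeters. Each is a 5-segment closed polygon; G0 lifts to the layer z and rapids to the start vertex, then G1 traces the edges. The cross-section shrinks linearly with z (the slice at the apex is degenerate and omitted).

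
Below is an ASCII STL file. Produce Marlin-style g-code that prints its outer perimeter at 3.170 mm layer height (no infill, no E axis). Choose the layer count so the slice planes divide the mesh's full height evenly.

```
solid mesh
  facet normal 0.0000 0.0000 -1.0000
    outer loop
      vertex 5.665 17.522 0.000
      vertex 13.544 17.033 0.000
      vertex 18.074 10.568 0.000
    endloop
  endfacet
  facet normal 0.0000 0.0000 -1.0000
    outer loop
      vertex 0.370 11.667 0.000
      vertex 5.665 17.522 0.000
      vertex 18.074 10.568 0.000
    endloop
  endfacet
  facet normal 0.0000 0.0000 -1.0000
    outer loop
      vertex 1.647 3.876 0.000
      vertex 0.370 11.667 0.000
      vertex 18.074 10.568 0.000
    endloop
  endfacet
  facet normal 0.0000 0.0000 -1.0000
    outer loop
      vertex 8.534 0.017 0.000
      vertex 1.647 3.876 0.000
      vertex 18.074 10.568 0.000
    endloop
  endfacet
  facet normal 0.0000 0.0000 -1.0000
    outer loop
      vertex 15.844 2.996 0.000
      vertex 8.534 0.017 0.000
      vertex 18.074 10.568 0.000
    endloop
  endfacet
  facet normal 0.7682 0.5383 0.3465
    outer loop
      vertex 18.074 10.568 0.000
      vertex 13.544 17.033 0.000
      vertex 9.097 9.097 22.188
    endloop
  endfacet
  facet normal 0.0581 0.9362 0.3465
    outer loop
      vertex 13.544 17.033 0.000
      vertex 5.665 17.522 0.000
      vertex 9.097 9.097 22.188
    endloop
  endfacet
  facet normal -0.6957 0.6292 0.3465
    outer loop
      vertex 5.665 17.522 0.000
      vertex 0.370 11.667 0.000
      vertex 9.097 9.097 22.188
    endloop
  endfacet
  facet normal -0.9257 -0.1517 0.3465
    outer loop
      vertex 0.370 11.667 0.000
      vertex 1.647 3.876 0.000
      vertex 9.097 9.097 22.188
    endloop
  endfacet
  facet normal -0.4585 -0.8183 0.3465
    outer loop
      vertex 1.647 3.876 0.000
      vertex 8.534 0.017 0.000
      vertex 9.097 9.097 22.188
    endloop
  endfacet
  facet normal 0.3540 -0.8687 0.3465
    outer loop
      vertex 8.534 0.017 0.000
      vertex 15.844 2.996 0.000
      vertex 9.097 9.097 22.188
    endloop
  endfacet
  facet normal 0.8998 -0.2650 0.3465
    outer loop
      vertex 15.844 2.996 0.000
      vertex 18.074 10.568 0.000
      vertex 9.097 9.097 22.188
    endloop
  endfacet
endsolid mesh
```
; perimeter-only toolpath
G21 ; units = mm
G90 ; absolute positioning
G28 ; home
; layer 1
G0 Z3.170
G0 X16.792 Y10.358
G1 X12.909 Y15.899
G1 X6.155 Y16.318
G1 X1.617 Y11.300
G1 X2.711 Y4.622
G1 X8.614 Y1.314
G1 X14.880 Y3.868
G1 X16.792 Y10.358
; layer 2
G0 Z6.339
G0 X15.509 Y10.148
G1 X12.273 Y14.766
G1 X6.646 Y15.115
G1 X2.863 Y10.933
G1 X3.776 Y5.368
G1 X8.695 Y2.611
G1 X13.916 Y4.739
G1 X15.509 Y10.148
; layer 3
G0 Z9.509
G0 X14.227 Y9.938
G1 X11.638 Y13.632
G1 X7.136 Y13.911
G1 X4.110 Y10.566
G1 X4.840 Y6.114
G1 X8.775 Y3.908
G1 X12.952 Y5.611
G1 X14.227 Y9.938
; layer 4
G0 Z12.679
G0 X12.944 Y9.727
G1 X11.003 Y12.498
G1 X7.626 Y12.708
G1 X5.357 Y10.198
G1 X5.904 Y6.859
G1 X8.856 Y5.206
G1 X11.989 Y6.482
G1 X12.944 Y9.727
; layer 5
G0 Z15.849
G0 X11.662 Y9.517
G1 X10.368 Y11.364
G1 X8.116 Y11.504
G1 X6.604 Y9.831
G1 X6.968 Y7.605
G1 X8.936 Y6.503
G1 X11.025 Y7.354
G1 X11.662 Y9.517
; layer 6
G0 Z19.018
G0 X10.379 Y9.307
G1 X9.732 Y10.231
G1 X8.607 Y10.301
G1 X7.850 Y9.464
G1 X8.033 Y8.351
G1 X9.017 Y7.800
G1 X10.061 Y8.225
G1 X10.379 Y9.307
M2 ; end

The solid is a regular 7-sided pyramid, base circumscribed radius ≈ 9.1 mm, apex at z ≈ 22.2 mm. Slicing at Δz = 3.170 mm — 7 equal slices spanning the solid's height, so layer i sits at z = i·h/7 — gives 6 non-empty perimeters. Each is a 7-segment closed polygon; G0 lifts to the layer z and rapids to the start vertex, then G1 traces the edges. The cross-section shrinks linearly with z (the slice at the apex is degenerate and omitted).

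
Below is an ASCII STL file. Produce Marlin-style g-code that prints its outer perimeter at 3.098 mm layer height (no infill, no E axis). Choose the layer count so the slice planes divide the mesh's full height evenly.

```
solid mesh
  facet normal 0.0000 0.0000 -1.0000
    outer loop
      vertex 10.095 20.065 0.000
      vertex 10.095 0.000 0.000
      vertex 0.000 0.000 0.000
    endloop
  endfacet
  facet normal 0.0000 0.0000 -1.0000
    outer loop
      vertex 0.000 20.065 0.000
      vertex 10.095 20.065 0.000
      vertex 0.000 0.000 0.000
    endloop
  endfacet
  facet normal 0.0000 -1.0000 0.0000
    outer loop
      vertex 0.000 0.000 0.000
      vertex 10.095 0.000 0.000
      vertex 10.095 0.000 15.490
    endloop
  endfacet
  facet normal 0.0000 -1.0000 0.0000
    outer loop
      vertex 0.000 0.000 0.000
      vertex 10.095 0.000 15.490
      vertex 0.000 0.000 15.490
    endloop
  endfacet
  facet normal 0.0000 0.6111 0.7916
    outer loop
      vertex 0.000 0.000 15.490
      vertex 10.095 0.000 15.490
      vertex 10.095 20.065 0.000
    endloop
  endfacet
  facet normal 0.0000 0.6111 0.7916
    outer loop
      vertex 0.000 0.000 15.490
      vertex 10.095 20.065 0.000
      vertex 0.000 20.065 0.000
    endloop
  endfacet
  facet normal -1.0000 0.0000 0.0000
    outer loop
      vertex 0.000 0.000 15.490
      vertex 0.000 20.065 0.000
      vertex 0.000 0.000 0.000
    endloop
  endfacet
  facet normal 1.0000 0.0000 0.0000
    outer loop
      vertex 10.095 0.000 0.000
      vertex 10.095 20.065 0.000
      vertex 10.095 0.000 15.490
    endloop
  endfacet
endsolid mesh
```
; perimeter-only toolpath
G21 ; units = mm
G90 ; absolute positioning
G28 ; home
; layer 1
G0 Z3.098
G0 X0.000 Y0.000
G1 X10.095 Y0.000
G1 X10.095 Y16.052
G1 X0.000 Y16.052
G1 X0.000 Y0.000
; layer 2
G0 Z6.196
G0 X0.000 Y0.000
G1 X10.095 Y0.000
G1 X10.095 Y12.039
G1 X0.000 Y12.039
G1 X0.000 Y0.000
; layer 3
G0 Z9.294
G0 X0.000 Y0.000
G1 X10.095 Y0.000
G1 X10.095 Y8.026
G1 X0.000 Y8.026
G1 X0.000 Y0.000
; layer 4
G0 Z12.392
G0 X0.000 Y0.000
G1 X10.095 Y0.000
G1 X10.095 Y4.013
G1 X0.000 Y4.013
G1 X0.000 Y0.000
M2 ; end

The solid is a wedge (ramp): 10.1 × 20.1 mm base, rising to 15.5 mm along the y=0 edge and sloping linearly to z=0 at y=20.1. Slicing at Δz = 3.098 mm — 5 equal slices spanning the solid's height, so layer i sits at z = i·h/5 — gives 4 non-empty perimeters. Each is a 4-segment closed polygon; G0 lifts to the layer z and rapids to the start vertex, then G1 traces the edges. The cross-section shrinks linearly with z (the slice at the apex is degenerate and omitted).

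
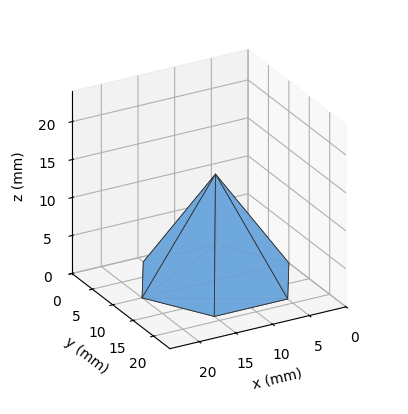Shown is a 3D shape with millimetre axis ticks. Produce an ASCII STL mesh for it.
Reading the render: the shape is a regular 6-sided pyramid, base circumscribed radius ≈ 10 mm, apex at z ≈ 14 mm (dimensions read to the nearest mm from the axis ticks). For the STL, each face is triangulated and given an outward normal.

solid part
  facet normal 0.0000 0.0000 -1.0000
    outer loop
      vertex 5.0 18.7 0.0
      vertex 15.0 18.7 0.0
      vertex 20.0 10.0 0.0
    endloop
  endfacet
  facet normal 0.0000 0.0000 -1.0000
    outer loop
      vertex 0.0 10.0 0.0
      vertex 5.0 18.7 0.0
      vertex 20.0 10.0 0.0
    endloop
  endfacet
  facet normal 0.0000 0.0000 -1.0000
    outer loop
      vertex 5.0 1.3 0.0
      vertex 0.0 10.0 0.0
      vertex 20.0 10.0 0.0
    endloop
  endfacet
  facet normal 0.0000 0.0000 -1.0000
    outer loop
      vertex 15.0 1.3 0.0
      vertex 5.0 1.3 0.0
      vertex 20.0 10.0 0.0
    endloop
  endfacet
  facet normal 0.7371 0.4236 0.5265
    outer loop
      vertex 20.0 10.0 0.0
      vertex 15.0 18.7 0.0
      vertex 10.0 10.0 14.0
    endloop
  endfacet
  facet normal 0.0000 0.8494 0.5278
    outer loop
      vertex 15.0 18.7 0.0
      vertex 5.0 18.7 0.0
      vertex 10.0 10.0 14.0
    endloop
  endfacet
  facet normal -0.7371 0.4236 0.5265
    outer loop
      vertex 5.0 18.7 0.0
      vertex 0.0 10.0 0.0
      vertex 10.0 10.0 14.0
    endloop
  endfacet
  facet normal -0.7371 -0.4236 0.5265
    outer loop
      vertex 0.0 10.0 0.0
      vertex 5.0 1.3 0.0
      vertex 10.0 10.0 14.0
    endloop
  endfacet
  facet normal 0.0000 -0.8494 0.5278
    outer loop
      vertex 5.0 1.3 0.0
      vertex 15.0 1.3 0.0
      vertex 10.0 10.0 14.0
    endloop
  endfacet
  facet normal 0.7371 -0.4236 0.5265
    outer loop
      vertex 15.0 1.3 0.0
      vertex 20.0 10.0 0.0
      vertex 10.0 10.0 14.0
    endloop
  endfacet
endsolid part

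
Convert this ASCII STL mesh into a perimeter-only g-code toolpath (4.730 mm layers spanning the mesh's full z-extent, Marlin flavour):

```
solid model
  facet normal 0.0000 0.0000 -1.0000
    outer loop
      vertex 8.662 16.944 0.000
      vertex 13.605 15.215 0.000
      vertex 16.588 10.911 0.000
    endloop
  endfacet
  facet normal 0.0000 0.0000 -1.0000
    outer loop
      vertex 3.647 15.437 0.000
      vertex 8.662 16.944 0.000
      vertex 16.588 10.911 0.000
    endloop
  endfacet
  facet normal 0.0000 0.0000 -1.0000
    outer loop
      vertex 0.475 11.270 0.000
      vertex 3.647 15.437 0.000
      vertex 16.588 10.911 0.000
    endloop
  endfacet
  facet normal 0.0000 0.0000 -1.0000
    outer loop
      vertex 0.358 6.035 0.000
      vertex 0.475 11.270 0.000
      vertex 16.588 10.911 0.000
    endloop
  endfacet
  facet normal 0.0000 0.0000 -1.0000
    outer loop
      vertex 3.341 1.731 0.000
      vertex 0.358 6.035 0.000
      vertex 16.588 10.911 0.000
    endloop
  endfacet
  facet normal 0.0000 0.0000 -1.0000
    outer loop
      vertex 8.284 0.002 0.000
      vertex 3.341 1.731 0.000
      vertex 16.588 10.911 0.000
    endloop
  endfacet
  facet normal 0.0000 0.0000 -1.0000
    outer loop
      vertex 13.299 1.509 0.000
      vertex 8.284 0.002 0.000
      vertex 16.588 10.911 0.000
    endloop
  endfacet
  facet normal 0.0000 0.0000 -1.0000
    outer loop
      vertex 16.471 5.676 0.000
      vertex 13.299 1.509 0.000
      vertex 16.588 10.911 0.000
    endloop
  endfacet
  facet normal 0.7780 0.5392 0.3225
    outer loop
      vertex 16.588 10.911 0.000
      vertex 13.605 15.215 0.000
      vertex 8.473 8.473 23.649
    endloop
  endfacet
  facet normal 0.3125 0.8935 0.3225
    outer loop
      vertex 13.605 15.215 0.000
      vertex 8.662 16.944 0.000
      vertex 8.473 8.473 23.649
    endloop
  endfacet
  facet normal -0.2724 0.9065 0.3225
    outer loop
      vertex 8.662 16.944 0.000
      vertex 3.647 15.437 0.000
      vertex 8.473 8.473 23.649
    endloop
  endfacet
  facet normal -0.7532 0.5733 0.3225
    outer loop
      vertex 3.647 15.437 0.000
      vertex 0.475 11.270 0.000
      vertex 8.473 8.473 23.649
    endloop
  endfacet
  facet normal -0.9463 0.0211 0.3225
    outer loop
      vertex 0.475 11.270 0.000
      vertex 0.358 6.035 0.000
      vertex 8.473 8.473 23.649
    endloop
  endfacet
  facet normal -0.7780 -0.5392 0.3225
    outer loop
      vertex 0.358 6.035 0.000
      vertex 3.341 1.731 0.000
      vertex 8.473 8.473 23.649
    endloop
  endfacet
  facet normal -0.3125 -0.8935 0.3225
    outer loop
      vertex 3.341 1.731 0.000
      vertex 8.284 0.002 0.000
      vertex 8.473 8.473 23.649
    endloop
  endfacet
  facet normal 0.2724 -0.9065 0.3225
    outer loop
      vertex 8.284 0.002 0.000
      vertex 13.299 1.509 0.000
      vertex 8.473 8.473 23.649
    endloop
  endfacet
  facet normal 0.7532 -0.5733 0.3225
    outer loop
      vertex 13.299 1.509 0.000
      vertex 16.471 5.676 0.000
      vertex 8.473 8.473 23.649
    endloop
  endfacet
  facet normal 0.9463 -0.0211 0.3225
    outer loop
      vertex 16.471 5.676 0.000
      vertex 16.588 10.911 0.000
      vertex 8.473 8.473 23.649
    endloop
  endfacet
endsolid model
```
; perimeter-only toolpath
G21 ; units = mm
G90 ; absolute positioning
G28 ; home
; layer 1
G0 Z4.730
G0 X14.965 Y10.423
G1 X12.579 Y13.867
G1 X8.624 Y15.250
G1 X4.612 Y14.044
G1 X2.075 Y10.711
G1 X1.981 Y6.523
G1 X4.367 Y3.079
G1 X8.322 Y1.696
G1 X12.334 Y2.902
G1 X14.871 Y6.235
G1 X14.965 Y10.423
; layer 2
G0 Z9.460
G0 X13.342 Y9.936
G1 X11.552 Y12.518
G1 X8.586 Y13.556
G1 X5.577 Y12.651
G1 X3.674 Y10.151
G1 X3.604 Y7.010
G1 X5.394 Y4.428
G1 X8.360 Y3.390
G1 X11.369 Y4.295
G1 X13.272 Y6.795
G1 X13.342 Y9.936
; layer 3
G0 Z14.189
G0 X11.719 Y9.448
G1 X10.526 Y11.170
G1 X8.549 Y11.861
G1 X6.543 Y11.259
G1 X5.274 Y9.592
G1 X5.227 Y7.498
G1 X6.420 Y5.776
G1 X8.397 Y5.085
G1 X10.403 Y5.687
G1 X11.672 Y7.354
G1 X11.719 Y9.448
; layer 4
G0 Z18.919
G0 X10.096 Y8.961
G1 X9.499 Y9.821
G1 X8.511 Y10.167
G1 X7.508 Y9.866
G1 X6.873 Y9.032
G1 X6.850 Y7.985
G1 X7.447 Y7.125
G1 X8.435 Y6.779
G1 X9.438 Y7.080
G1 X10.073 Y7.914
G1 X10.096 Y8.961
M2 ; end

The solid is a regular 10-sided pyramid, base circumscribed radius ≈ 8.47 mm, apex at z ≈ 23.6 mm. Slicing at Δz = 4.730 mm — 5 equal slices spanning the solid's height, so layer i sits at z = i·h/5 — gives 4 non-empty perimeters. Each is a 10-segment closed polygon; G0 lifts to the layer z and rapids to the start vertex, then G1 traces the edges. The cross-section shrinks linearly with z (the slice at the apex is degenerate and omitted).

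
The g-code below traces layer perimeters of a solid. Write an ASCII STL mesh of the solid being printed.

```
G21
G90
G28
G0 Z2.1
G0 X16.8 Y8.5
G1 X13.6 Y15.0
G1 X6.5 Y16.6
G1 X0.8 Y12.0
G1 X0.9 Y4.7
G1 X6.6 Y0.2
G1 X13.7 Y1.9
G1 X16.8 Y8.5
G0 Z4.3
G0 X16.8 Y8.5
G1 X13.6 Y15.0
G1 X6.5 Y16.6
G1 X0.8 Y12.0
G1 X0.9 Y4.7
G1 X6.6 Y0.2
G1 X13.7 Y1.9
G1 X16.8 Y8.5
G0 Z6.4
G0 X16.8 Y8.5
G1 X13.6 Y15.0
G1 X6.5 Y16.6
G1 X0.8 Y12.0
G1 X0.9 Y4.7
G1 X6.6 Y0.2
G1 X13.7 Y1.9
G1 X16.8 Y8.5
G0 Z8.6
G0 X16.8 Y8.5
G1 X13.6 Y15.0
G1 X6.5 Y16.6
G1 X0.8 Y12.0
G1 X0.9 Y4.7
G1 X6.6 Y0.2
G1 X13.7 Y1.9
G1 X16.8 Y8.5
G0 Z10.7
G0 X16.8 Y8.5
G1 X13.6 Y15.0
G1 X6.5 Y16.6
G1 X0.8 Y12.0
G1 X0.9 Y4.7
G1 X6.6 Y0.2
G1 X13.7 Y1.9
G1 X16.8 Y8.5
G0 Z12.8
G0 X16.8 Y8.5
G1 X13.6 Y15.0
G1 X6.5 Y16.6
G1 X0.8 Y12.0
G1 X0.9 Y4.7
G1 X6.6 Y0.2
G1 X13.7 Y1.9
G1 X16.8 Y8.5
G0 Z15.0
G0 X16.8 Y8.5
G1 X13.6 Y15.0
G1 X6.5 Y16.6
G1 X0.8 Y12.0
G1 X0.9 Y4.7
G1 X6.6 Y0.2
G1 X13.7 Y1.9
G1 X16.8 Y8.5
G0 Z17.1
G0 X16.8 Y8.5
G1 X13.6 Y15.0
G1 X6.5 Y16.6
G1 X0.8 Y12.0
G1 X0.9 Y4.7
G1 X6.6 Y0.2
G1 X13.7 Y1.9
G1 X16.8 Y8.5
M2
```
solid part
  facet normal 0.0000 0.0000 -1.0000
    outer loop
      vertex 6.5 16.6 0.0
      vertex 13.6 15.0 0.0
      vertex 16.8 8.5 0.0
    endloop
  endfacet
  facet normal 0.0000 0.0000 -1.0000
    outer loop
      vertex 0.8 12.0 0.0
      vertex 6.5 16.6 0.0
      vertex 16.8 8.5 0.0
    endloop
  endfacet
  facet normal 0.0000 0.0000 -1.0000
    outer loop
      vertex 0.9 4.7 0.0
      vertex 0.8 12.0 0.0
      vertex 16.8 8.5 0.0
    endloop
  endfacet
  facet normal 0.0000 0.0000 -1.0000
    outer loop
      vertex 6.6 0.2 0.0
      vertex 0.9 4.7 0.0
      vertex 16.8 8.5 0.0
    endloop
  endfacet
  facet normal 0.0000 0.0000 -1.0000
    outer loop
      vertex 13.7 1.9 0.0
      vertex 6.6 0.2 0.0
      vertex 16.8 8.5 0.0
    endloop
  endfacet
  facet normal 0.0000 0.0000 1.0000
    outer loop
      vertex 16.8 8.5 17.1
      vertex 13.6 15.0 17.1
      vertex 6.5 16.6 17.1
    endloop
  endfacet
  facet normal 0.0000 0.0000 1.0000
    outer loop
      vertex 16.8 8.5 17.1
      vertex 6.5 16.6 17.1
      vertex 0.8 12.0 17.1
    endloop
  endfacet
  facet normal 0.0000 0.0000 1.0000
    outer loop
      vertex 16.8 8.5 17.1
      vertex 0.8 12.0 17.1
      vertex 0.9 4.7 17.1
    endloop
  endfacet
  facet normal 0.0000 0.0000 1.0000
    outer loop
      vertex 16.8 8.5 17.1
      vertex 0.9 4.7 17.1
      vertex 6.6 0.2 17.1
    endloop
  endfacet
  facet normal 0.0000 0.0000 1.0000
    outer loop
      vertex 16.8 8.5 17.1
      vertex 6.6 0.2 17.1
      vertex 13.7 1.9 17.1
    endloop
  endfacet
  facet normal 0.8972 0.4417 0.0000
    outer loop
      vertex 16.8 8.5 0.0
      vertex 13.6 15.0 0.0
      vertex 13.6 15.0 17.1
    endloop
  endfacet
  facet normal 0.8972 0.4417 0.0000
    outer loop
      vertex 16.8 8.5 0.0
      vertex 13.6 15.0 17.1
      vertex 16.8 8.5 17.1
    endloop
  endfacet
  facet normal 0.2198 0.9755 0.0000
    outer loop
      vertex 13.6 15.0 0.0
      vertex 6.5 16.6 0.0
      vertex 6.5 16.6 17.1
    endloop
  endfacet
  facet normal 0.2198 0.9755 0.0000
    outer loop
      vertex 13.6 15.0 0.0
      vertex 6.5 16.6 17.1
      vertex 13.6 15.0 17.1
    endloop
  endfacet
  facet normal -0.6280 0.7782 0.0000
    outer loop
      vertex 6.5 16.6 0.0
      vertex 0.8 12.0 0.0
      vertex 0.8 12.0 17.1
    endloop
  endfacet
  facet normal -0.6280 0.7782 0.0000
    outer loop
      vertex 6.5 16.6 0.0
      vertex 0.8 12.0 17.1
      vertex 6.5 16.6 17.1
    endloop
  endfacet
  facet normal -0.9999 -0.0137 0.0000
    outer loop
      vertex 0.8 12.0 0.0
      vertex 0.9 4.7 0.0
      vertex 0.9 4.7 17.1
    endloop
  endfacet
  facet normal -0.9999 -0.0137 0.0000
    outer loop
      vertex 0.8 12.0 0.0
      vertex 0.9 4.7 17.1
      vertex 0.8 12.0 17.1
    endloop
  endfacet
  facet normal -0.6196 -0.7849 0.0000
    outer loop
      vertex 0.9 4.7 0.0
      vertex 6.6 0.2 0.0
      vertex 6.6 0.2 17.1
    endloop
  endfacet
  facet normal -0.6196 -0.7849 0.0000
    outer loop
      vertex 0.9 4.7 0.0
      vertex 6.6 0.2 17.1
      vertex 0.9 4.7 17.1
    endloop
  endfacet
  facet normal 0.2329 -0.9725 0.0000
    outer loop
      vertex 6.6 0.2 0.0
      vertex 13.7 1.9 0.0
      vertex 13.7 1.9 17.1
    endloop
  endfacet
  facet normal 0.2329 -0.9725 0.0000
    outer loop
      vertex 6.6 0.2 0.0
      vertex 13.7 1.9 17.1
      vertex 6.6 0.2 17.1
    endloop
  endfacet
  facet normal 0.9051 -0.4251 0.0000
    outer loop
      vertex 13.7 1.9 0.0
      vertex 16.8 8.5 0.0
      vertex 16.8 8.5 17.1
    endloop
  endfacet
  facet normal 0.9051 -0.4251 0.0000
    outer loop
      vertex 13.7 1.9 0.0
      vertex 16.8 8.5 17.1
      vertex 13.7 1.9 17.1
    endloop
  endfacet
endsolid part

The G0 Z moves step by Δz≈2.1 mm. Every layer's G1 loop is the same polygon, so the solid is a straight extrusion of it from z=0 to z≈17.1. Closing with flat bottom and top caps and triangulating gives 24 facets — a regular 7-sided prism (a cylinder approximated with 7 flat sides), circumscribed radius ≈ 8.4 mm, height ≈ 17.1 mm.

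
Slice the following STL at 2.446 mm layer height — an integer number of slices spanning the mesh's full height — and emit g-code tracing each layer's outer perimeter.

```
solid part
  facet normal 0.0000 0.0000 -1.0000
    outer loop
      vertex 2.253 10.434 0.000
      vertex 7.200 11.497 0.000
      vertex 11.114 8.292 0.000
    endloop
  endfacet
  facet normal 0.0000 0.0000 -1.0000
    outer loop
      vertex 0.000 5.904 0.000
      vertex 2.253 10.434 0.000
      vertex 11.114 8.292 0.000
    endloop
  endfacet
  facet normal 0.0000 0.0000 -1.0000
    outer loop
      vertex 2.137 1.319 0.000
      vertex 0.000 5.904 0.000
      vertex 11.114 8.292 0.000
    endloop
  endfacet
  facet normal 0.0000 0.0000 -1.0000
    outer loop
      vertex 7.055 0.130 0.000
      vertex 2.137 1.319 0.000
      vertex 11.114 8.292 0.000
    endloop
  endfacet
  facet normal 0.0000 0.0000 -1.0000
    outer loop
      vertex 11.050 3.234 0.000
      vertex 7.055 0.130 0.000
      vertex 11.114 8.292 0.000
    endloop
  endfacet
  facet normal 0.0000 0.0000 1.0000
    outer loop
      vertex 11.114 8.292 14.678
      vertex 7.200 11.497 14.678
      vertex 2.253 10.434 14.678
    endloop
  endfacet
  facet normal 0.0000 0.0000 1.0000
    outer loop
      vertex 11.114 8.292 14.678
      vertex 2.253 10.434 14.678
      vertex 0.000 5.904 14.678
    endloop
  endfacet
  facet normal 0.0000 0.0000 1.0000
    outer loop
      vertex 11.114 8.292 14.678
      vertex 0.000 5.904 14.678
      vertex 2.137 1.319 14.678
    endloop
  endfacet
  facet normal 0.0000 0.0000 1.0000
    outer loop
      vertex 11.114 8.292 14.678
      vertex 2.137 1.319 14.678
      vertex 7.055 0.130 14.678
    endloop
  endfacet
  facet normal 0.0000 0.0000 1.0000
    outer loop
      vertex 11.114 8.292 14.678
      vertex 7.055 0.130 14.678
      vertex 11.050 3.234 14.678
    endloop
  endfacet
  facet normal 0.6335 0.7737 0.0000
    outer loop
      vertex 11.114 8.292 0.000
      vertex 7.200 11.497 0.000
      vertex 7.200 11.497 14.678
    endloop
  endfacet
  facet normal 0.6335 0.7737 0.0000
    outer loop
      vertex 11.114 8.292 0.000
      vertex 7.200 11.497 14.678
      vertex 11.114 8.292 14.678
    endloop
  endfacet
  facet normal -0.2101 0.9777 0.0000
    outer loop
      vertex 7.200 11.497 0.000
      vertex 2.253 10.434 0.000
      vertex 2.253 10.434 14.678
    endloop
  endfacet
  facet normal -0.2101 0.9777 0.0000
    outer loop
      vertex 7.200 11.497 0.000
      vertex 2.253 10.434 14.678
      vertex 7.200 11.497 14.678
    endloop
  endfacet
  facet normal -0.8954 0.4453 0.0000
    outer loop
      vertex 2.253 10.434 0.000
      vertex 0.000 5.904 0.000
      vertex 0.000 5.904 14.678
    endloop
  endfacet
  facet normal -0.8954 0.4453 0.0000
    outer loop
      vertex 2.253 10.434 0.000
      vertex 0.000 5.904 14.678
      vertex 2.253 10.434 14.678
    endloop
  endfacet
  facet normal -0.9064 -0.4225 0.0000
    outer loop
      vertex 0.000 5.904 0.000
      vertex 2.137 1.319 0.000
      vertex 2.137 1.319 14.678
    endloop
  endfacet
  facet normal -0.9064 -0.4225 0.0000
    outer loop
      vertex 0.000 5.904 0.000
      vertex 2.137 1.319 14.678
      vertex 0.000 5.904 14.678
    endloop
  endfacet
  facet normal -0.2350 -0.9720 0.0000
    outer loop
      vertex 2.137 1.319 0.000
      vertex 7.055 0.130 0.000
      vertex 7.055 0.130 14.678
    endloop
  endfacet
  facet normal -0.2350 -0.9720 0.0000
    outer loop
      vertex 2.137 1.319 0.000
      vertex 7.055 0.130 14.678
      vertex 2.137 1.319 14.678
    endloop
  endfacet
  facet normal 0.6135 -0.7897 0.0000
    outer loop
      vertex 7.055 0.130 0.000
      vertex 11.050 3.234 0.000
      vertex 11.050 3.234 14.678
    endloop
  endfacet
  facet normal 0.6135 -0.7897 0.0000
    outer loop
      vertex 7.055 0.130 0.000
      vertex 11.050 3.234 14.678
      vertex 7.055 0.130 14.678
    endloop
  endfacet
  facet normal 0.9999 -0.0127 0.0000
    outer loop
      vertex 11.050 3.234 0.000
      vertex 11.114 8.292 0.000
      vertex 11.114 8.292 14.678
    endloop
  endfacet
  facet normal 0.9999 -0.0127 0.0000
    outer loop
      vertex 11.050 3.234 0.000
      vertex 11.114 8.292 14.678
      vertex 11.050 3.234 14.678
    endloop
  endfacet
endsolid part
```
; perimeter-only toolpath
G21 ; units = mm
G90 ; absolute positioning
G28 ; home
; layer 1
G0 Z2.446
G0 X11.114 Y8.292
G1 X7.200 Y11.497
G1 X2.253 Y10.434
G1 X0.000 Y5.904
G1 X2.137 Y1.319
G1 X7.055 Y0.130
G1 X11.050 Y3.234
G1 X11.114 Y8.292
; layer 2
G0 Z4.893
G0 X11.114 Y8.292
G1 X7.200 Y11.497
G1 X2.253 Y10.434
G1 X0.000 Y5.904
G1 X2.137 Y1.319
G1 X7.055 Y0.130
G1 X11.050 Y3.234
G1 X11.114 Y8.292
; layer 3
G0 Z7.339
G0 X11.114 Y8.292
G1 X7.200 Y11.497
G1 X2.253 Y10.434
G1 X0.000 Y5.904
G1 X2.137 Y1.319
G1 X7.055 Y0.130
G1 X11.050 Y3.234
G1 X11.114 Y8.292
; layer 4
G0 Z9.785
G0 X11.114 Y8.292
G1 X7.200 Y11.497
G1 X2.253 Y10.434
G1 X0.000 Y5.904
G1 X2.137 Y1.319
G1 X7.055 Y0.130
G1 X11.050 Y3.234
G1 X11.114 Y8.292
; layer 5
G0 Z12.232
G0 X11.114 Y8.292
G1 X7.200 Y11.497
G1 X2.253 Y10.434
G1 X0.000 Y5.904
G1 X2.137 Y1.319
G1 X7.055 Y0.130
G1 X11.050 Y3.234
G1 X11.114 Y8.292
; layer 6
G0 Z14.678
G0 X11.114 Y8.292
G1 X7.200 Y11.497
G1 X2.253 Y10.434
G1 X0.000 Y5.904
G1 X2.137 Y1.319
G1 X7.055 Y0.130
G1 X11.050 Y3.234
G1 X11.114 Y8.292
M2 ; end

The solid is a regular 7-sided prism (a cylinder approximated with 7 flat sides), circumscribed radius ≈ 5.83 mm, height ≈ 14.7 mm. Slicing at Δz = 2.446 mm — 6 equal slices spanning the solid's height, so layer i sits at z = i·h/6 — gives 6 non-empty perimeters. Each is a 7-segment closed polygon; G0 lifts to the layer z and rapids to the start vertex, then G1 traces the edges.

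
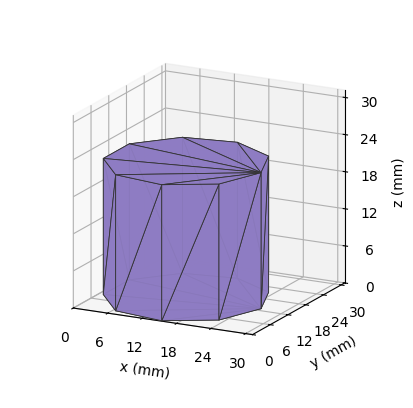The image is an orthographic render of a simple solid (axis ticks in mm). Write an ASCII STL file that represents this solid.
Reading the render: the shape is a regular 9-sided prism (a cylinder approximated with 9 flat sides), circumscribed radius ≈ 13 mm, height ≈ 22 mm (dimensions read to the nearest mm from the axis ticks). For the STL, each face is triangulated and given an outward normal.

solid part
  facet normal 0.0000 0.0000 -1.0000
    outer loop
      vertex 15.3 25.8 0.0
      vertex 23.0 21.4 0.0
      vertex 26.0 13.0 0.0
    endloop
  endfacet
  facet normal 0.0000 0.0000 -1.0000
    outer loop
      vertex 6.5 24.3 0.0
      vertex 15.3 25.8 0.0
      vertex 26.0 13.0 0.0
    endloop
  endfacet
  facet normal 0.0000 0.0000 -1.0000
    outer loop
      vertex 0.8 17.4 0.0
      vertex 6.5 24.3 0.0
      vertex 26.0 13.0 0.0
    endloop
  endfacet
  facet normal 0.0000 0.0000 -1.0000
    outer loop
      vertex 0.8 8.6 0.0
      vertex 0.8 17.4 0.0
      vertex 26.0 13.0 0.0
    endloop
  endfacet
  facet normal 0.0000 0.0000 -1.0000
    outer loop
      vertex 6.5 1.7 0.0
      vertex 0.8 8.6 0.0
      vertex 26.0 13.0 0.0
    endloop
  endfacet
  facet normal 0.0000 0.0000 -1.0000
    outer loop
      vertex 15.3 0.2 0.0
      vertex 6.5 1.7 0.0
      vertex 26.0 13.0 0.0
    endloop
  endfacet
  facet normal 0.0000 0.0000 -1.0000
    outer loop
      vertex 23.0 4.6 0.0
      vertex 15.3 0.2 0.0
      vertex 26.0 13.0 0.0
    endloop
  endfacet
  facet normal 0.0000 0.0000 1.0000
    outer loop
      vertex 26.0 13.0 22.0
      vertex 23.0 21.4 22.0
      vertex 15.3 25.8 22.0
    endloop
  endfacet
  facet normal 0.0000 0.0000 1.0000
    outer loop
      vertex 26.0 13.0 22.0
      vertex 15.3 25.8 22.0
      vertex 6.5 24.3 22.0
    endloop
  endfacet
  facet normal 0.0000 0.0000 1.0000
    outer loop
      vertex 26.0 13.0 22.0
      vertex 6.5 24.3 22.0
      vertex 0.8 17.4 22.0
    endloop
  endfacet
  facet normal 0.0000 0.0000 1.0000
    outer loop
      vertex 26.0 13.0 22.0
      vertex 0.8 17.4 22.0
      vertex 0.8 8.6 22.0
    endloop
  endfacet
  facet normal 0.0000 0.0000 1.0000
    outer loop
      vertex 26.0 13.0 22.0
      vertex 0.8 8.6 22.0
      vertex 6.5 1.7 22.0
    endloop
  endfacet
  facet normal 0.0000 0.0000 1.0000
    outer loop
      vertex 26.0 13.0 22.0
      vertex 6.5 1.7 22.0
      vertex 15.3 0.2 22.0
    endloop
  endfacet
  facet normal 0.0000 0.0000 1.0000
    outer loop
      vertex 26.0 13.0 22.0
      vertex 15.3 0.2 22.0
      vertex 23.0 4.6 22.0
    endloop
  endfacet
  facet normal 0.9417 0.3363 0.0000
    outer loop
      vertex 26.0 13.0 0.0
      vertex 23.0 21.4 0.0
      vertex 23.0 21.4 22.0
    endloop
  endfacet
  facet normal 0.9417 0.3363 0.0000
    outer loop
      vertex 26.0 13.0 0.0
      vertex 23.0 21.4 22.0
      vertex 26.0 13.0 22.0
    endloop
  endfacet
  facet normal 0.4961 0.8682 0.0000
    outer loop
      vertex 23.0 21.4 0.0
      vertex 15.3 25.8 0.0
      vertex 15.3 25.8 22.0
    endloop
  endfacet
  facet normal 0.4961 0.8682 0.0000
    outer loop
      vertex 23.0 21.4 0.0
      vertex 15.3 25.8 22.0
      vertex 23.0 21.4 22.0
    endloop
  endfacet
  facet normal -0.1680 0.9858 0.0000
    outer loop
      vertex 15.3 25.8 0.0
      vertex 6.5 24.3 0.0
      vertex 6.5 24.3 22.0
    endloop
  endfacet
  facet normal -0.1680 0.9858 0.0000
    outer loop
      vertex 15.3 25.8 0.0
      vertex 6.5 24.3 22.0
      vertex 15.3 25.8 22.0
    endloop
  endfacet
  facet normal -0.7710 0.6369 0.0000
    outer loop
      vertex 6.5 24.3 0.0
      vertex 0.8 17.4 0.0
      vertex 0.8 17.4 22.0
    endloop
  endfacet
  facet normal -0.7710 0.6369 0.0000
    outer loop
      vertex 6.5 24.3 0.0
      vertex 0.8 17.4 22.0
      vertex 6.5 24.3 22.0
    endloop
  endfacet
  facet normal -1.0000 0.0000 0.0000
    outer loop
      vertex 0.8 17.4 0.0
      vertex 0.8 8.6 0.0
      vertex 0.8 8.6 22.0
    endloop
  endfacet
  facet normal -1.0000 0.0000 0.0000
    outer loop
      vertex 0.8 17.4 0.0
      vertex 0.8 8.6 22.0
      vertex 0.8 17.4 22.0
    endloop
  endfacet
  facet normal -0.7710 -0.6369 0.0000
    outer loop
      vertex 0.8 8.6 0.0
      vertex 6.5 1.7 0.0
      vertex 6.5 1.7 22.0
    endloop
  endfacet
  facet normal -0.7710 -0.6369 0.0000
    outer loop
      vertex 0.8 8.6 0.0
      vertex 6.5 1.7 22.0
      vertex 0.8 8.6 22.0
    endloop
  endfacet
  facet normal -0.1680 -0.9858 0.0000
    outer loop
      vertex 6.5 1.7 0.0
      vertex 15.3 0.2 0.0
      vertex 15.3 0.2 22.0
    endloop
  endfacet
  facet normal -0.1680 -0.9858 0.0000
    outer loop
      vertex 6.5 1.7 0.0
      vertex 15.3 0.2 22.0
      vertex 6.5 1.7 22.0
    endloop
  endfacet
  facet normal 0.4961 -0.8682 0.0000
    outer loop
      vertex 15.3 0.2 0.0
      vertex 23.0 4.6 0.0
      vertex 23.0 4.6 22.0
    endloop
  endfacet
  facet normal 0.4961 -0.8682 0.0000
    outer loop
      vertex 15.3 0.2 0.0
      vertex 23.0 4.6 22.0
      vertex 15.3 0.2 22.0
    endloop
  endfacet
  facet normal 0.9417 -0.3363 0.0000
    outer loop
      vertex 23.0 4.6 0.0
      vertex 26.0 13.0 0.0
      vertex 26.0 13.0 22.0
    endloop
  endfacet
  facet normal 0.9417 -0.3363 0.0000
    outer loop
      vertex 23.0 4.6 0.0
      vertex 26.0 13.0 22.0
      vertex 23.0 4.6 22.0
    endloop
  endfacet
endsolid part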